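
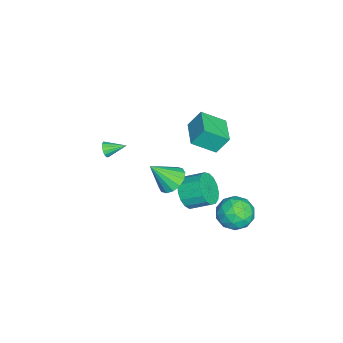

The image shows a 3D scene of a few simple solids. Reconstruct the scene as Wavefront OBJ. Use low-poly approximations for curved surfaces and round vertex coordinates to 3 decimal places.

v 0.062 0.379 1.448
v -0.133 1.096 2.563
v -0.314 1.751 0.499
v -0.509 2.469 1.614
v 1.789 0.851 1.446
v 1.594 1.569 2.561
v 1.413 2.224 0.497
v 1.218 2.941 1.612
v 3.423 0.084 -0.445
v 4.033 -0.409 -0.999
v 3.777 -1.084 0.985
v 4.311 -0.059 -0.781
v 4.351 0.33 -0.474
v 4.143 0.652 -0.158
v 3.741 0.823 0.08
v 3.255 0.795 0.178
v 2.814 0.578 0.109
v 2.536 0.228 -0.108
v 2.496 -0.161 -0.416
v 2.704 -0.483 -0.731
v 3.105 -0.654 -0.97
v 3.592 -0.626 -1.068
v -0.04 -4.401 -1.766
v 0.241 -4.21 -2.199
v -0.16 -3.199 -1.314
v -0.031 -4.207 -2.281
v -0.306 -4.255 -2.225
v -0.51 -4.343 -2.046
v -0.587 -4.446 -1.792
v -0.518 -4.537 -1.531
v -0.321 -4.592 -1.334
v -0.048 -4.595 -1.252
v 0.227 -4.547 -1.308
v 0.43 -4.459 -1.487
v 0.508 -4.356 -1.74
v 0.439 -4.265 -2.001
v 2.638 0.812 -2.299
v 3.651 0.605 -1.987
v 3.695 1.84 -1.309
v 2.682 2.048 -1.621
v 3.708 0.85 -2.438
v 3.753 2.086 -1.761
v 3.52 1.087 -2.858
v 3.565 2.323 -2.18
v 3.13 1.261 -3.149
v 3.175 2.496 -2.471
v 2.627 1.332 -3.246
v 2.672 2.567 -2.568
v 2.127 1.284 -3.125
v 2.171 2.519 -2.448
v 1.744 1.128 -2.816
v 1.788 2.363 -2.138
v 1.565 0.899 -2.388
v 1.609 2.135 -1.71
v 1.632 0.651 -1.939
v 1.677 1.887 -1.262
v 1.93 0.44 -1.573
v 1.974 1.676 -0.896
v 2.39 0.314 -1.373
v 2.434 1.549 -0.696
v 2.906 0.302 -1.386
v 2.951 1.538 -0.708
v 3.361 0.407 -1.607
v 3.406 1.643 -0.929
v 3.208 4.6 -2.862
v 4.357 4.595 -2.658
v 3.123 2.765 -2.422
v 4.272 2.76 -2.218
v 3.554 3.337 -1.501
v 3.607 4.471 -1.773
v 3.873 2.889 -3.307
v 3.926 4.023 -3.579
v 4.768 3.538 -2.933
v 4.571 3.815 -1.816
v 2.909 3.545 -3.264
v 2.712 3.822 -2.147
v 3.79 4.758 -2.799
v 3.69 2.602 -2.281
v 3.268 2.941 -1.86
v 3.943 2.938 -1.74
v 3.349 4.685 -2.278
v 4.025 4.683 -2.158
v 3.552 3.944 -1.478
v 3.455 2.677 -2.922
v 4.131 2.675 -2.802
v 3.537 4.422 -3.34
v 4.212 4.419 -3.22
v 3.928 3.416 -3.602
v 4.707 4.134 -2.84
v 4.657 3.056 -2.582
v 4.423 3.131 -3.222
v 4.454 3.798 -3.382
v 4.591 4.297 -2.184
v 4.541 3.219 -1.925
v 4.119 3.558 -1.504
v 4.15 4.224 -1.664
v 4.833 3.676 -2.346
v 2.939 4.141 -3.155
v 2.889 3.063 -2.896
v 3.33 3.136 -3.416
v 3.361 3.802 -3.576
v 2.823 4.304 -2.498
v 2.773 3.226 -2.24
v 3.026 3.562 -1.698
v 3.057 4.229 -1.858
v 2.647 3.684 -2.734
f 2 4 1
f 5 2 1
f 1 4 3
f 3 5 1
f 2 8 4
f 6 2 5
f 6 8 2
f 4 8 3
f 7 5 3
f 3 8 7
f 7 6 5
f 8 6 7
f 10 9 12
f 10 12 11
f 12 9 13
f 12 13 11
f 13 9 14
f 13 14 11
f 14 9 15
f 14 15 11
f 15 9 16
f 15 16 11
f 16 9 17
f 16 17 11
f 17 9 18
f 17 18 11
f 18 9 19
f 18 19 11
f 19 9 20
f 19 20 11
f 20 9 21
f 20 21 11
f 21 9 22
f 21 22 11
f 22 9 10
f 22 10 11
f 24 23 26
f 24 26 25
f 26 23 27
f 26 27 25
f 27 23 28
f 27 28 25
f 28 23 29
f 28 29 25
f 29 23 30
f 29 30 25
f 30 23 31
f 30 31 25
f 31 23 32
f 31 32 25
f 32 23 33
f 32 33 25
f 33 23 34
f 33 34 25
f 34 23 35
f 34 35 25
f 35 23 36
f 35 36 25
f 36 23 24
f 36 24 25
f 38 37 41
f 38 41 39
f 39 41 42
f 39 42 40
f 41 37 43
f 41 43 42
f 42 43 44
f 42 44 40
f 43 37 45
f 43 45 44
f 44 45 46
f 44 46 40
f 45 37 47
f 45 47 46
f 46 47 48
f 46 48 40
f 47 37 49
f 47 49 48
f 48 49 50
f 48 50 40
f 49 37 51
f 49 51 50
f 50 51 52
f 50 52 40
f 51 37 53
f 51 53 52
f 52 53 54
f 52 54 40
f 53 37 55
f 53 55 54
f 54 55 56
f 54 56 40
f 55 37 57
f 55 57 56
f 56 57 58
f 56 58 40
f 57 37 59
f 57 59 58
f 58 59 60
f 58 60 40
f 59 37 61
f 59 61 60
f 60 61 62
f 60 62 40
f 61 37 63
f 61 63 62
f 62 63 64
f 62 64 40
f 63 37 38
f 63 38 64
f 64 38 39
f 64 39 40
f 65 102 81
f 102 76 105
f 81 105 70
f 102 105 81
f 65 81 77
f 81 70 82
f 77 82 66
f 81 82 77
f 65 77 86
f 77 66 87
f 86 87 72
f 77 87 86
f 65 86 98
f 86 72 101
f 98 101 75
f 86 101 98
f 65 98 102
f 98 75 106
f 102 106 76
f 98 106 102
f 66 82 93
f 82 70 96
f 93 96 74
f 82 96 93
f 70 105 83
f 105 76 104
f 83 104 69
f 105 104 83
f 76 106 103
f 106 75 99
f 103 99 67
f 106 99 103
f 75 101 100
f 101 72 88
f 100 88 71
f 101 88 100
f 72 87 92
f 87 66 89
f 92 89 73
f 87 89 92
f 68 94 80
f 94 74 95
f 80 95 69
f 94 95 80
f 68 80 78
f 80 69 79
f 78 79 67
f 80 79 78
f 68 78 85
f 78 67 84
f 85 84 71
f 78 84 85
f 68 85 90
f 85 71 91
f 90 91 73
f 85 91 90
f 68 90 94
f 90 73 97
f 94 97 74
f 90 97 94
f 69 95 83
f 95 74 96
f 83 96 70
f 95 96 83
f 67 79 103
f 79 69 104
f 103 104 76
f 79 104 103
f 71 84 100
f 84 67 99
f 100 99 75
f 84 99 100
f 73 91 92
f 91 71 88
f 92 88 72
f 91 88 92
f 74 97 93
f 97 73 89
f 93 89 66
f 97 89 93



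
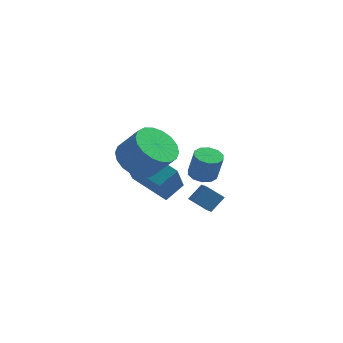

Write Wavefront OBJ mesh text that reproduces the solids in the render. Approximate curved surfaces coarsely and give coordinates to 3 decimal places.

v 2.635 -2.956 -0.296
v 3.059 -3.391 -0.462
v 3.348 -3.58 0.77
v 2.925 -3.144 0.936
v 3.239 -3.046 -0.452
v 3.528 -3.235 0.781
v 3.189 -2.666 -0.382
v 3.478 -2.855 0.851
v 2.927 -2.397 -0.279
v 3.216 -2.586 0.954
v 2.553 -2.341 -0.183
v 2.843 -2.53 1.05
v 2.212 -2.52 -0.13
v 2.501 -2.709 1.102
v 2.032 -2.865 -0.141
v 2.321 -3.054 1.092
v 2.082 -3.245 -0.211
v 2.371 -3.434 1.022
v 2.344 -3.514 -0.314
v 2.633 -3.703 0.919
v 2.717 -3.57 -0.41
v 3.007 -3.759 0.823
v -0.213 -2.329 -0.094
v 0.469 -1.582 -0.441
v 1.395 -1.883 0.726
v 0.713 -2.631 1.074
v 0.183 -1.337 -0.151
v 1.108 -1.638 1.017
v -0.182 -1.288 0.151
v 0.743 -1.59 1.319
v -0.553 -1.446 0.405
v 0.372 -1.747 1.572
v -0.857 -1.778 0.559
v 0.069 -2.08 1.727
v -1.033 -2.22 0.585
v -0.107 -2.522 1.752
v -1.047 -2.683 0.476
v -0.121 -2.985 1.643
v -0.895 -3.077 0.254
v 0.031 -3.378 1.421
v -0.608 -3.322 -0.037
v 0.317 -3.623 1.131
v -0.243 -3.37 -0.339
v 0.682 -3.672 0.829
v 0.128 -3.213 -0.592
v 1.053 -3.514 0.575
v 0.431 -2.88 -0.747
v 1.357 -3.182 0.421
v 0.607 -2.438 -0.772
v 1.533 -2.74 0.395
v 0.621 -1.975 -0.663
v 1.547 -2.277 0.504
v 3.161 -3.929 -1.904
v 2.41 -3.92 -1.339
v 2.803 -2.964 -2.394
v 2.052 -2.955 -1.829
v 3.628 -3.445 -1.291
v 2.877 -3.436 -0.726
v 3.27 -2.48 -1.781
v 2.519 -2.471 -1.216
v 0.319 1.481 -4.683
v 0.252 0.253 -3.08
v -1.384 2.449 -4.013
v -1.452 1.221 -2.411
v 0.972 2.219 -4.089
v 0.904 0.991 -2.487
v -0.732 3.187 -3.42
v -0.799 1.959 -1.817
f 2 1 5
f 2 5 3
f 3 5 6
f 3 6 4
f 5 1 7
f 5 7 6
f 6 7 8
f 6 8 4
f 7 1 9
f 7 9 8
f 8 9 10
f 8 10 4
f 9 1 11
f 9 11 10
f 10 11 12
f 10 12 4
f 11 1 13
f 11 13 12
f 12 13 14
f 12 14 4
f 13 1 15
f 13 15 14
f 14 15 16
f 14 16 4
f 15 1 17
f 15 17 16
f 16 17 18
f 16 18 4
f 17 1 19
f 17 19 18
f 18 19 20
f 18 20 4
f 19 1 21
f 19 21 20
f 20 21 22
f 20 22 4
f 21 1 2
f 21 2 22
f 22 2 3
f 22 3 4
f 24 23 27
f 24 27 25
f 25 27 28
f 25 28 26
f 27 23 29
f 27 29 28
f 28 29 30
f 28 30 26
f 29 23 31
f 29 31 30
f 30 31 32
f 30 32 26
f 31 23 33
f 31 33 32
f 32 33 34
f 32 34 26
f 33 23 35
f 33 35 34
f 34 35 36
f 34 36 26
f 35 23 37
f 35 37 36
f 36 37 38
f 36 38 26
f 37 23 39
f 37 39 38
f 38 39 40
f 38 40 26
f 39 23 41
f 39 41 40
f 40 41 42
f 40 42 26
f 41 23 43
f 41 43 42
f 42 43 44
f 42 44 26
f 43 23 45
f 43 45 44
f 44 45 46
f 44 46 26
f 45 23 47
f 45 47 46
f 46 47 48
f 46 48 26
f 47 23 49
f 47 49 48
f 48 49 50
f 48 50 26
f 49 23 51
f 49 51 50
f 50 51 52
f 50 52 26
f 51 23 24
f 51 24 52
f 52 24 25
f 52 25 26
f 54 56 53
f 57 54 53
f 53 56 55
f 55 57 53
f 54 60 56
f 58 54 57
f 58 60 54
f 56 60 55
f 59 57 55
f 55 60 59
f 59 58 57
f 60 58 59
f 62 64 61
f 65 62 61
f 61 64 63
f 63 65 61
f 62 68 64
f 66 62 65
f 66 68 62
f 64 68 63
f 67 65 63
f 63 68 67
f 67 66 65
f 68 66 67



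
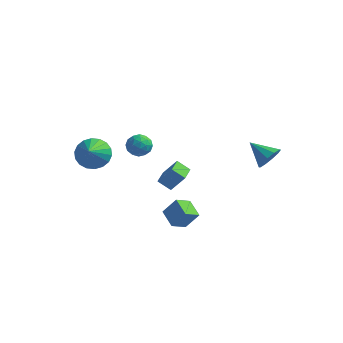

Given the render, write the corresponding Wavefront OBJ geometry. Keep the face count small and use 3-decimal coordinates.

v -1.753 0.114 -2.183
v -0.977 0.268 -1.077
v -1.887 1.184 -2.239
v -1.111 1.339 -1.132
v -0.989 0.181 -2.728
v -0.213 0.336 -1.621
v -1.123 1.252 -2.783
v -0.347 1.406 -1.677
v 0.687 -1.728 -3.949
v 0.218 -2.54 -3.413
v -0.161 -0.986 -3.567
v -0.63 -1.798 -3.031
v 1.37 -1.462 -2.949
v 0.901 -2.274 -2.413
v 0.522 -0.72 -2.567
v 0.053 -1.532 -2.031
v 3.496 3.582 -1.12
v 3.884 4.253 -0.725
v 2.164 3.918 -0.38
v 3.673 4.432 -1.187
v 3.394 4.286 -1.622
v 3.153 3.871 -1.866
v 3.044 3.346 -1.825
v 3.107 2.911 -1.515
v 3.319 2.733 -1.054
v 3.598 2.879 -0.618
v 3.838 3.294 -0.374
v 3.947 3.819 -0.415
v -2.945 1.285 0.464
v -2.534 1.258 -0.209
v -3.866 0.582 -0.071
v -3.455 0.555 -0.744
v -3.194 0.171 -0.106
v -2.625 0.605 0.224
v -3.775 1.235 -0.504
v -3.206 1.669 -0.174
v -3.047 1.227 -0.807
v -2.688 0.569 -0.561
v -3.712 1.271 0.281
v -3.353 0.613 0.527
v -2.659 1.333 0.174
v -3.741 0.507 -0.454
v -3.588 0.281 -0.08
v -3.347 0.265 -0.475
v -2.712 0.949 0.429
v -2.471 0.933 0.034
v -2.859 0.294 0.094
v -3.929 0.907 -0.314
v -3.688 0.891 -0.709
v -3.053 1.575 0.195
v -2.812 1.559 -0.2
v -3.541 1.546 -0.374
v -2.718 1.299 -0.572
v -3.26 0.886 -0.887
v -3.448 1.286 -0.746
v -3.113 1.541 -0.552
v -2.507 0.912 -0.428
v -3.049 0.499 -0.742
v -2.896 0.273 -0.368
v -2.561 0.529 -0.173
v -2.809 0.894 -0.779
v -3.351 1.341 0.462
v -3.893 0.928 0.148
v -3.839 1.311 -0.107
v -3.504 1.567 0.088
v -3.14 0.954 0.607
v -3.682 0.541 0.292
v -3.287 0.299 0.272
v -2.952 0.554 0.466
v -3.591 0.946 0.499
v -4.169 -2.875 1.431
v -3.672 -2.209 2.004
v -3.651 -4.465 2.829
v -4.088 -2.195 2.173
v -4.52 -2.317 2.196
v -4.883 -2.549 2.066
v -5.104 -2.845 1.811
v -5.14 -3.148 1.48
v -4.984 -3.396 1.14
v -4.666 -3.541 0.857
v -4.25 -3.555 0.688
v -3.817 -3.433 0.666
v -3.455 -3.201 0.795
v -3.234 -2.905 1.051
v -3.198 -2.602 1.381
v -3.354 -2.354 1.722
f 2 4 1
f 5 2 1
f 1 4 3
f 3 5 1
f 2 8 4
f 6 2 5
f 6 8 2
f 4 8 3
f 7 5 3
f 3 8 7
f 7 6 5
f 8 6 7
f 10 12 9
f 13 10 9
f 9 12 11
f 11 13 9
f 10 16 12
f 14 10 13
f 14 16 10
f 12 16 11
f 15 13 11
f 11 16 15
f 15 14 13
f 16 14 15
f 18 17 20
f 18 20 19
f 20 17 21
f 20 21 19
f 21 17 22
f 21 22 19
f 22 17 23
f 22 23 19
f 23 17 24
f 23 24 19
f 24 17 25
f 24 25 19
f 25 17 26
f 25 26 19
f 26 17 27
f 26 27 19
f 27 17 28
f 27 28 19
f 28 17 18
f 28 18 19
f 29 66 45
f 66 40 69
f 45 69 34
f 66 69 45
f 29 45 41
f 45 34 46
f 41 46 30
f 45 46 41
f 29 41 50
f 41 30 51
f 50 51 36
f 41 51 50
f 29 50 62
f 50 36 65
f 62 65 39
f 50 65 62
f 29 62 66
f 62 39 70
f 66 70 40
f 62 70 66
f 30 46 57
f 46 34 60
f 57 60 38
f 46 60 57
f 34 69 47
f 69 40 68
f 47 68 33
f 69 68 47
f 40 70 67
f 70 39 63
f 67 63 31
f 70 63 67
f 39 65 64
f 65 36 52
f 64 52 35
f 65 52 64
f 36 51 56
f 51 30 53
f 56 53 37
f 51 53 56
f 32 58 44
f 58 38 59
f 44 59 33
f 58 59 44
f 32 44 42
f 44 33 43
f 42 43 31
f 44 43 42
f 32 42 49
f 42 31 48
f 49 48 35
f 42 48 49
f 32 49 54
f 49 35 55
f 54 55 37
f 49 55 54
f 32 54 58
f 54 37 61
f 58 61 38
f 54 61 58
f 33 59 47
f 59 38 60
f 47 60 34
f 59 60 47
f 31 43 67
f 43 33 68
f 67 68 40
f 43 68 67
f 35 48 64
f 48 31 63
f 64 63 39
f 48 63 64
f 37 55 56
f 55 35 52
f 56 52 36
f 55 52 56
f 38 61 57
f 61 37 53
f 57 53 30
f 61 53 57
f 72 71 74
f 72 74 73
f 74 71 75
f 74 75 73
f 75 71 76
f 75 76 73
f 76 71 77
f 76 77 73
f 77 71 78
f 77 78 73
f 78 71 79
f 78 79 73
f 79 71 80
f 79 80 73
f 80 71 81
f 80 81 73
f 81 71 82
f 81 82 73
f 82 71 83
f 82 83 73
f 83 71 84
f 83 84 73
f 84 71 85
f 84 85 73
f 85 71 86
f 85 86 73
f 86 71 72
f 86 72 73



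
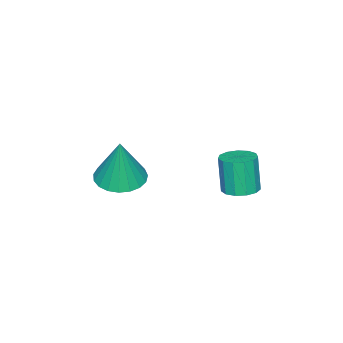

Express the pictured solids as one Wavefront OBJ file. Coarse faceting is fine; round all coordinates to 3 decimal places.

v -3.053 1.078 1.712
v -2.591 0.541 1.68
v -2.784 0.284 3.196
v -3.247 0.822 3.228
v -2.377 0.869 1.763
v -2.57 0.612 3.279
v -2.378 1.263 1.829
v -2.571 1.007 3.346
v -2.593 1.599 1.859
v -2.787 1.342 3.375
v -2.955 1.769 1.841
v -3.148 1.513 3.358
v -3.348 1.72 1.783
v -3.541 1.464 3.299
v -3.647 1.468 1.702
v -3.84 1.211 3.218
v -3.758 1.091 1.624
v -3.951 0.835 3.14
v -3.645 0.711 1.574
v -3.838 0.454 3.09
v -3.344 0.447 1.568
v -3.538 0.19 3.084
v -2.951 0.384 1.607
v -3.145 0.127 3.124
v -1.788 -3.227 1.505
v -0.82 -3.113 1.332
v -1.452 -2.993 3.535
v -0.957 -2.725 1.31
v -1.238 -2.424 1.322
v -1.613 -2.262 1.366
v -2.02 -2.267 1.433
v -2.386 -2.437 1.514
v -2.648 -2.744 1.592
v -2.762 -3.135 1.656
v -2.708 -3.541 1.694
v -2.494 -3.893 1.699
v -2.159 -4.13 1.67
v -1.759 -4.21 1.614
v -1.364 -4.121 1.538
v -1.043 -3.877 1.457
v -0.85 -3.52 1.384
f 2 1 5
f 2 5 3
f 3 5 6
f 3 6 4
f 5 1 7
f 5 7 6
f 6 7 8
f 6 8 4
f 7 1 9
f 7 9 8
f 8 9 10
f 8 10 4
f 9 1 11
f 9 11 10
f 10 11 12
f 10 12 4
f 11 1 13
f 11 13 12
f 12 13 14
f 12 14 4
f 13 1 15
f 13 15 14
f 14 15 16
f 14 16 4
f 15 1 17
f 15 17 16
f 16 17 18
f 16 18 4
f 17 1 19
f 17 19 18
f 18 19 20
f 18 20 4
f 19 1 21
f 19 21 20
f 20 21 22
f 20 22 4
f 21 1 23
f 21 23 22
f 22 23 24
f 22 24 4
f 23 1 2
f 23 2 24
f 24 2 3
f 24 3 4
f 26 25 28
f 26 28 27
f 28 25 29
f 28 29 27
f 29 25 30
f 29 30 27
f 30 25 31
f 30 31 27
f 31 25 32
f 31 32 27
f 32 25 33
f 32 33 27
f 33 25 34
f 33 34 27
f 34 25 35
f 34 35 27
f 35 25 36
f 35 36 27
f 36 25 37
f 36 37 27
f 37 25 38
f 37 38 27
f 38 25 39
f 38 39 27
f 39 25 40
f 39 40 27
f 40 25 41
f 40 41 27
f 41 25 26
f 41 26 27



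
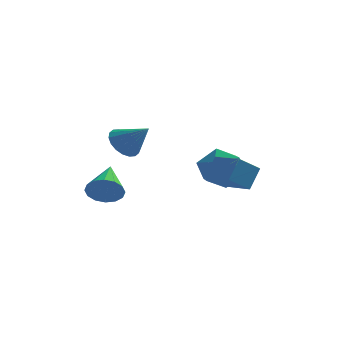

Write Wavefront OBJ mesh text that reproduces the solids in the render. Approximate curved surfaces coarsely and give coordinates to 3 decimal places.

v -2.25 -0.619 -2.223
v -1.722 -0.897 -2.91
v -1.09 -1.101 -1.137
v -1.609 -0.512 -2.86
v -1.623 -0.147 -2.683
v -1.761 0.124 -2.416
v -1.996 0.247 -2.11
v -2.281 0.199 -1.826
v -2.56 -0.01 -1.621
v -2.778 -0.341 -1.535
v -2.891 -0.727 -1.586
v -2.877 -1.091 -1.762
v -2.739 -1.362 -2.03
v -2.504 -1.486 -2.336
v -2.219 -1.438 -2.619
v -1.94 -1.228 -2.824
v 2.649 0.299 -3.164
v 3.174 -0.456 -3.95
v 0.986 -0.724 -3.29
v 1.511 -1.479 -4.076
v 1.859 -1.474 -2.918
v 2.887 -0.841 -2.84
v 1.273 -0.339 -4.4
v 2.301 0.294 -4.322
v 2.323 -0.85 -4.713
v 2.685 -1.552 -3.797
v 1.475 0.372 -3.443
v 1.837 -0.33 -2.527
v 2.39 -1.874 -4.227
v 1.526 -2.519 -3.448
v 2.782 -1.194 -3.228
v 1.918 -1.84 -2.45
v 3.502 -2.98 -3.91
v 2.638 -3.626 -3.132
v 3.894 -2.301 -2.912
v 3.03 -2.946 -2.133
v -2.515 -4.838 -3.531
v -2.053 -5.123 -2.851
v -2.525 -3.042 -2.769
v -1.746 -4.993 -3.154
v -1.646 -4.821 -3.558
v -1.778 -4.654 -3.955
v -2.108 -4.536 -4.238
v -2.547 -4.498 -4.331
v -2.978 -4.552 -4.21
v -3.284 -4.682 -3.907
v -3.385 -4.854 -3.503
v -3.252 -5.022 -3.106
v -2.922 -5.14 -2.823
v -2.483 -5.177 -2.73
f 2 1 4
f 2 4 3
f 4 1 5
f 4 5 3
f 5 1 6
f 5 6 3
f 6 1 7
f 6 7 3
f 7 1 8
f 7 8 3
f 8 1 9
f 8 9 3
f 9 1 10
f 9 10 3
f 10 1 11
f 10 11 3
f 11 1 12
f 11 12 3
f 12 1 13
f 12 13 3
f 13 1 14
f 13 14 3
f 14 1 15
f 14 15 3
f 15 1 16
f 15 16 3
f 16 1 2
f 16 2 3
f 17 28 22
f 17 22 18
f 17 18 24
f 17 24 27
f 17 27 28
f 18 22 26
f 22 28 21
f 28 27 19
f 27 24 23
f 24 18 25
f 20 26 21
f 20 21 19
f 20 19 23
f 20 23 25
f 20 25 26
f 21 26 22
f 19 21 28
f 23 19 27
f 25 23 24
f 26 25 18
f 30 32 29
f 33 30 29
f 29 32 31
f 31 33 29
f 30 36 32
f 34 30 33
f 34 36 30
f 32 36 31
f 35 33 31
f 31 36 35
f 35 34 33
f 36 34 35
f 38 37 40
f 38 40 39
f 40 37 41
f 40 41 39
f 41 37 42
f 41 42 39
f 42 37 43
f 42 43 39
f 43 37 44
f 43 44 39
f 44 37 45
f 44 45 39
f 45 37 46
f 45 46 39
f 46 37 47
f 46 47 39
f 47 37 48
f 47 48 39
f 48 37 49
f 48 49 39
f 49 37 50
f 49 50 39
f 50 37 38
f 50 38 39



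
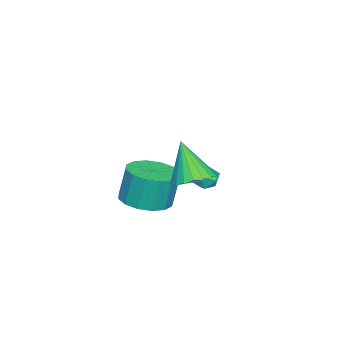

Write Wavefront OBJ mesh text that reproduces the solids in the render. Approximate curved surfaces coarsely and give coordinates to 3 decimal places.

v -0.986 1.302 -1.59
v 0.063 1.426 -1.496
v -0.106 1.681 0.044
v -1.154 1.558 -0.05
v -0.13 1.928 -1.6
v -0.299 2.184 -0.06
v -0.553 2.263 -1.702
v -0.721 2.519 -0.162
v -1.091 2.341 -1.774
v -1.26 2.596 -0.234
v -1.602 2.14 -1.796
v -1.77 2.396 -0.256
v -1.947 1.715 -1.763
v -2.115 1.97 -0.224
v -2.034 1.179 -1.684
v -2.203 1.434 -0.144
v -1.841 0.676 -1.58
v -2.01 0.932 -0.04
v -1.419 0.341 -1.478
v -1.587 0.597 0.062
v -0.88 0.264 -1.406
v -1.049 0.519 0.134
v -0.37 0.464 -1.384
v -0.538 0.72 0.156
v -0.025 0.89 -1.416
v -0.193 1.145 0.123
v -3.051 3.408 -1.172
v -2.726 2.905 -0.942
v -3.814 2.775 -1.478
v -3.489 2.272 -1.248
v -3.739 2.704 -0.845
v -3.267 3.095 -0.656
v -3.273 2.585 -1.764
v -2.801 2.976 -1.575
v -2.863 2.397 -1.308
v -3.151 2.47 -0.74
v -3.389 3.21 -1.68
v -3.677 3.283 -1.112
v 1.546 4.253 1.394
v 2.072 4.825 1.784
v 1.094 3.567 3.006
v 1.759 5.006 1.773
v 1.409 5.057 1.697
v 1.083 4.968 1.568
v 0.837 4.756 1.408
v 0.714 4.457 1.247
v 0.734 4.122 1.11
v 0.895 3.811 1.023
v 1.169 3.575 1
v 1.508 3.457 1.044
v 1.854 3.476 1.15
v 2.146 3.63 1.297
v 2.335 3.891 1.461
v 2.387 4.215 1.614
v 2.294 4.545 1.728
f 2 1 5
f 2 5 3
f 3 5 6
f 3 6 4
f 5 1 7
f 5 7 6
f 6 7 8
f 6 8 4
f 7 1 9
f 7 9 8
f 8 9 10
f 8 10 4
f 9 1 11
f 9 11 10
f 10 11 12
f 10 12 4
f 11 1 13
f 11 13 12
f 12 13 14
f 12 14 4
f 13 1 15
f 13 15 14
f 14 15 16
f 14 16 4
f 15 1 17
f 15 17 16
f 16 17 18
f 16 18 4
f 17 1 19
f 17 19 18
f 18 19 20
f 18 20 4
f 19 1 21
f 19 21 20
f 20 21 22
f 20 22 4
f 21 1 23
f 21 23 22
f 22 23 24
f 22 24 4
f 23 1 25
f 23 25 24
f 24 25 26
f 24 26 4
f 25 1 2
f 25 2 26
f 26 2 3
f 26 3 4
f 27 38 32
f 27 32 28
f 27 28 34
f 27 34 37
f 27 37 38
f 28 32 36
f 32 38 31
f 38 37 29
f 37 34 33
f 34 28 35
f 30 36 31
f 30 31 29
f 30 29 33
f 30 33 35
f 30 35 36
f 31 36 32
f 29 31 38
f 33 29 37
f 35 33 34
f 36 35 28
f 40 39 42
f 40 42 41
f 42 39 43
f 42 43 41
f 43 39 44
f 43 44 41
f 44 39 45
f 44 45 41
f 45 39 46
f 45 46 41
f 46 39 47
f 46 47 41
f 47 39 48
f 47 48 41
f 48 39 49
f 48 49 41
f 49 39 50
f 49 50 41
f 50 39 51
f 50 51 41
f 51 39 52
f 51 52 41
f 52 39 53
f 52 53 41
f 53 39 54
f 53 54 41
f 54 39 55
f 54 55 41
f 55 39 40
f 55 40 41



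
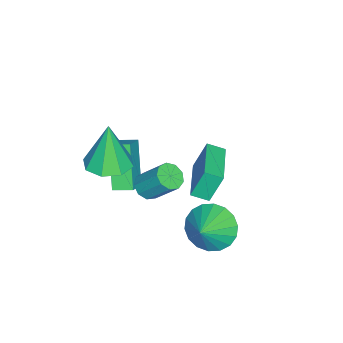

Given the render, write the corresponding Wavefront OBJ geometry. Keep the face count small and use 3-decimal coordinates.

v -1.617 0.012 -2.271
v -1.973 0.477 -0.879
v -1.825 0.757 -2.573
v -2.181 1.222 -1.181
v 0.421 0.698 -1.979
v 0.065 1.163 -0.587
v 0.213 1.443 -2.281
v -0.143 1.908 -0.889
v 2.594 -0.237 0.481
v 2.982 -0.638 0.774
v 3.113 0.376 1.991
v 2.726 0.777 1.699
v 3.209 -0.369 0.525
v 3.34 0.646 1.742
v 3.148 -0.038 0.256
v 3.279 0.976 1.473
v 2.828 0.199 0.092
v 2.959 1.214 1.309
v 2.399 0.233 0.111
v 2.53 1.248 1.328
v 2.061 0.046 0.302
v 2.192 1.061 1.52
v 1.973 -0.273 0.578
v 2.104 0.742 1.795
v 2.176 -0.576 0.809
v 2.307 0.439 2.026
v 2.574 -0.72 0.886
v 2.705 0.295 2.103
v 1.059 -2.079 -1.77
v -0.084 -2.677 -0.037
v 0.886 -1.244 -1.595
v -0.256 -1.842 0.138
v 2.016 -2.018 -1.118
v 0.874 -2.616 0.615
v 1.844 -1.183 -0.943
v 0.701 -1.781 0.79
v 2.228 -2.047 0.936
v 3.227 -1.899 1.083
v 1.932 -2.133 3.044
v 2.826 -1.229 1.054
v 2.076 -1.038 0.956
v 1.414 -1.438 0.847
v 1.229 -2.194 0.79
v 1.63 -2.864 0.818
v 2.38 -3.055 0.916
v 3.042 -2.655 1.025
v 2.768 2.492 -0.971
v 3.318 3.086 -1.701
v 3.912 2.468 -0.129
v 3.116 3.424 -1.417
v 2.846 3.577 -1.044
v 2.56 3.515 -0.657
v 2.315 3.251 -0.333
v 2.16 2.836 -0.134
v 2.126 2.354 -0.101
v 2.218 1.898 -0.241
v 2.42 1.561 -0.524
v 2.691 1.408 -0.897
v 2.977 1.469 -1.284
v 3.221 1.734 -1.609
v 3.376 2.148 -1.807
v 3.411 2.631 -1.84
f 2 4 1
f 5 2 1
f 1 4 3
f 3 5 1
f 2 8 4
f 6 2 5
f 6 8 2
f 4 8 3
f 7 5 3
f 3 8 7
f 7 6 5
f 8 6 7
f 10 9 13
f 10 13 11
f 11 13 14
f 11 14 12
f 13 9 15
f 13 15 14
f 14 15 16
f 14 16 12
f 15 9 17
f 15 17 16
f 16 17 18
f 16 18 12
f 17 9 19
f 17 19 18
f 18 19 20
f 18 20 12
f 19 9 21
f 19 21 20
f 20 21 22
f 20 22 12
f 21 9 23
f 21 23 22
f 22 23 24
f 22 24 12
f 23 9 25
f 23 25 24
f 24 25 26
f 24 26 12
f 25 9 27
f 25 27 26
f 26 27 28
f 26 28 12
f 27 9 10
f 27 10 28
f 28 10 11
f 28 11 12
f 30 32 29
f 33 30 29
f 29 32 31
f 31 33 29
f 30 36 32
f 34 30 33
f 34 36 30
f 32 36 31
f 35 33 31
f 31 36 35
f 35 34 33
f 36 34 35
f 38 37 40
f 38 40 39
f 40 37 41
f 40 41 39
f 41 37 42
f 41 42 39
f 42 37 43
f 42 43 39
f 43 37 44
f 43 44 39
f 44 37 45
f 44 45 39
f 45 37 46
f 45 46 39
f 46 37 38
f 46 38 39
f 48 47 50
f 48 50 49
f 50 47 51
f 50 51 49
f 51 47 52
f 51 52 49
f 52 47 53
f 52 53 49
f 53 47 54
f 53 54 49
f 54 47 55
f 54 55 49
f 55 47 56
f 55 56 49
f 56 47 57
f 56 57 49
f 57 47 58
f 57 58 49
f 58 47 59
f 58 59 49
f 59 47 60
f 59 60 49
f 60 47 61
f 60 61 49
f 61 47 62
f 61 62 49
f 62 47 48
f 62 48 49



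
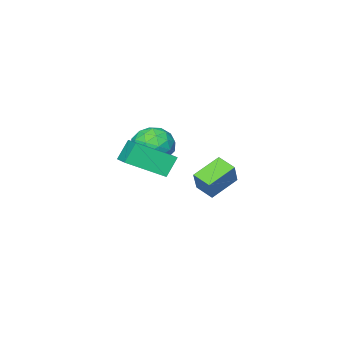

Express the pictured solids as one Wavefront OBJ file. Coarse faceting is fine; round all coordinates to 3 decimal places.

v 2.251 -0.237 0.846
v 1.568 -0.257 1.892
v 2.944 1.193 1.325
v 2.261 1.173 2.371
v 3.819 -1.333 1.849
v 3.136 -1.353 2.895
v 4.512 0.097 2.328
v 3.829 0.077 3.374
v -3.348 -2.099 -1.244
v -2.657 -1.541 0.025
v -3.476 -1.075 -1.625
v -2.784 -0.517 -0.356
v -1.796 -2.203 -2.044
v -1.104 -1.645 -0.775
v -1.923 -1.179 -2.425
v -1.232 -0.621 -1.156
v 0.002 -1.689 1.729
v 0.869 -1.2 1.14
v 1.151 -3.06 2.28
v 2.018 -2.571 1.691
v 1.597 -2.055 2.637
v 0.888 -1.208 2.297
v 1.132 -3.052 1.123
v 0.423 -2.205 0.783
v 1.568 -2.042 0.766
v 1.855 -1.426 1.702
v 0.165 -2.834 1.718
v 0.452 -2.218 2.654
v 0.335 -1.324 1.386
v 1.685 -2.936 2.034
v 1.438 -2.633 2.59
v 1.947 -2.345 2.244
v 0.346 -1.329 2.066
v 0.855 -1.041 1.72
v 1.283 -1.544 2.6
v 1.165 -3.219 1.7
v 1.674 -2.931 1.354
v 0.073 -1.915 1.176
v 0.582 -1.627 0.83
v 0.737 -2.716 0.82
v 1.255 -1.532 0.82
v 1.93 -2.338 1.144
v 1.41 -2.621 0.81
v 0.993 -2.122 0.61
v 1.424 -1.169 1.37
v 2.099 -1.975 1.694
v 1.852 -1.672 2.25
v 1.435 -1.174 2.05
v 1.835 -1.664 1.15
v -0.079 -2.285 1.726
v 0.596 -3.091 2.05
v 0.585 -3.086 1.37
v 0.168 -2.588 1.17
v 0.09 -1.922 2.276
v 0.765 -2.728 2.6
v 1.027 -2.138 2.81
v 0.61 -1.639 2.61
v 0.185 -2.596 2.27
f 2 4 1
f 5 2 1
f 1 4 3
f 3 5 1
f 2 8 4
f 6 2 5
f 6 8 2
f 4 8 3
f 7 5 3
f 3 8 7
f 7 6 5
f 8 6 7
f 10 12 9
f 13 10 9
f 9 12 11
f 11 13 9
f 10 16 12
f 14 10 13
f 14 16 10
f 12 16 11
f 15 13 11
f 11 16 15
f 15 14 13
f 16 14 15
f 17 54 33
f 54 28 57
f 33 57 22
f 54 57 33
f 17 33 29
f 33 22 34
f 29 34 18
f 33 34 29
f 17 29 38
f 29 18 39
f 38 39 24
f 29 39 38
f 17 38 50
f 38 24 53
f 50 53 27
f 38 53 50
f 17 50 54
f 50 27 58
f 54 58 28
f 50 58 54
f 18 34 45
f 34 22 48
f 45 48 26
f 34 48 45
f 22 57 35
f 57 28 56
f 35 56 21
f 57 56 35
f 28 58 55
f 58 27 51
f 55 51 19
f 58 51 55
f 27 53 52
f 53 24 40
f 52 40 23
f 53 40 52
f 24 39 44
f 39 18 41
f 44 41 25
f 39 41 44
f 20 46 32
f 46 26 47
f 32 47 21
f 46 47 32
f 20 32 30
f 32 21 31
f 30 31 19
f 32 31 30
f 20 30 37
f 30 19 36
f 37 36 23
f 30 36 37
f 20 37 42
f 37 23 43
f 42 43 25
f 37 43 42
f 20 42 46
f 42 25 49
f 46 49 26
f 42 49 46
f 21 47 35
f 47 26 48
f 35 48 22
f 47 48 35
f 19 31 55
f 31 21 56
f 55 56 28
f 31 56 55
f 23 36 52
f 36 19 51
f 52 51 27
f 36 51 52
f 25 43 44
f 43 23 40
f 44 40 24
f 43 40 44
f 26 49 45
f 49 25 41
f 45 41 18
f 49 41 45



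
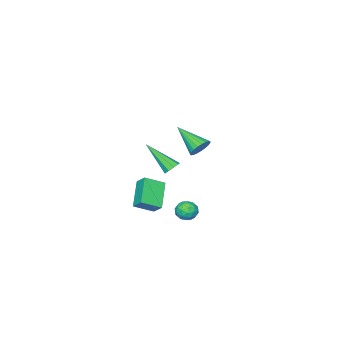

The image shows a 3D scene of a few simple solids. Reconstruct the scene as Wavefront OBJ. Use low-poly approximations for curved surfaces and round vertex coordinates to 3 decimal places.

v -3.572 -2.405 1.279
v -2.89 -2.259 1.493
v -3.528 -4.135 2.321
v -3.054 -2.13 1.713
v -3.307 -2.049 1.859
v -3.607 -2.029 1.904
v -3.9 -2.075 1.841
v -4.137 -2.177 1.681
v -4.276 -2.319 1.452
v -4.294 -2.476 1.192
v -4.186 -2.62 0.948
v -3.973 -2.728 0.761
v -3.69 -2.779 0.663
v -3.387 -2.766 0.672
v -3.116 -2.69 0.786
v -2.923 -2.565 0.985
v -2.844 -2.413 1.235
v 0.949 -0.198 2.49
v 1.243 -0.447 2.126
v 1.331 -1.762 3.87
v 1.451 -0.224 2.322
v 1.424 0.011 2.596
v 1.175 0.149 2.821
v 0.82 0.124 2.891
v 0.526 -0.052 2.774
v 0.429 -0.296 2.524
v 0.576 -0.494 2.258
v 0.897 -0.554 2.101
v 1.788 2.222 1.173
v 2.12 2.778 1.038
v 2.6 1.642 0.782
v 2.932 2.198 0.647
v 2.834 2.015 1.276
v 2.333 2.374 1.518
v 2.387 2.046 0.302
v 1.886 2.405 0.544
v 2.491 2.67 0.5
v 2.767 2.651 1.102
v 1.953 1.769 0.718
v 2.229 1.75 1.32
v 1.883 2.551 1.14
v 2.837 1.869 0.68
v 2.78 1.761 1.05
v 2.975 2.089 0.971
v 2.007 2.313 1.422
v 2.203 2.64 1.343
v 2.623 2.192 1.482
v 2.517 1.78 0.477
v 2.713 2.107 0.398
v 1.745 2.331 0.849
v 1.94 2.659 0.77
v 2.097 2.228 0.338
v 2.296 2.814 0.744
v 2.774 2.473 0.514
v 2.453 2.384 0.312
v 2.158 2.595 0.454
v 2.459 2.803 1.098
v 2.936 2.462 0.868
v 2.878 2.354 1.238
v 2.583 2.565 1.38
v 2.676 2.739 0.782
v 1.784 1.958 0.952
v 2.261 1.617 0.722
v 2.137 1.855 0.44
v 1.842 2.066 0.582
v 1.946 1.947 1.306
v 2.424 1.606 1.076
v 2.562 1.825 1.366
v 2.267 2.036 1.508
v 2.044 1.681 1.038
v 3.671 1.126 0.972
v 2.537 0.273 1.979
v 3.711 1.743 1.54
v 2.578 0.89 2.547
v 4.602 0.55 1.533
v 3.469 -0.303 2.54
v 4.643 1.167 2.101
v 3.509 0.314 3.108
f 2 1 4
f 2 4 3
f 4 1 5
f 4 5 3
f 5 1 6
f 5 6 3
f 6 1 7
f 6 7 3
f 7 1 8
f 7 8 3
f 8 1 9
f 8 9 3
f 9 1 10
f 9 10 3
f 10 1 11
f 10 11 3
f 11 1 12
f 11 12 3
f 12 1 13
f 12 13 3
f 13 1 14
f 13 14 3
f 14 1 15
f 14 15 3
f 15 1 16
f 15 16 3
f 16 1 17
f 16 17 3
f 17 1 2
f 17 2 3
f 19 18 21
f 19 21 20
f 21 18 22
f 21 22 20
f 22 18 23
f 22 23 20
f 23 18 24
f 23 24 20
f 24 18 25
f 24 25 20
f 25 18 26
f 25 26 20
f 26 18 27
f 26 27 20
f 27 18 28
f 27 28 20
f 28 18 19
f 28 19 20
f 29 66 45
f 66 40 69
f 45 69 34
f 66 69 45
f 29 45 41
f 45 34 46
f 41 46 30
f 45 46 41
f 29 41 50
f 41 30 51
f 50 51 36
f 41 51 50
f 29 50 62
f 50 36 65
f 62 65 39
f 50 65 62
f 29 62 66
f 62 39 70
f 66 70 40
f 62 70 66
f 30 46 57
f 46 34 60
f 57 60 38
f 46 60 57
f 34 69 47
f 69 40 68
f 47 68 33
f 69 68 47
f 40 70 67
f 70 39 63
f 67 63 31
f 70 63 67
f 39 65 64
f 65 36 52
f 64 52 35
f 65 52 64
f 36 51 56
f 51 30 53
f 56 53 37
f 51 53 56
f 32 58 44
f 58 38 59
f 44 59 33
f 58 59 44
f 32 44 42
f 44 33 43
f 42 43 31
f 44 43 42
f 32 42 49
f 42 31 48
f 49 48 35
f 42 48 49
f 32 49 54
f 49 35 55
f 54 55 37
f 49 55 54
f 32 54 58
f 54 37 61
f 58 61 38
f 54 61 58
f 33 59 47
f 59 38 60
f 47 60 34
f 59 60 47
f 31 43 67
f 43 33 68
f 67 68 40
f 43 68 67
f 35 48 64
f 48 31 63
f 64 63 39
f 48 63 64
f 37 55 56
f 55 35 52
f 56 52 36
f 55 52 56
f 38 61 57
f 61 37 53
f 57 53 30
f 61 53 57
f 72 74 71
f 75 72 71
f 71 74 73
f 73 75 71
f 72 78 74
f 76 72 75
f 76 78 72
f 74 78 73
f 77 75 73
f 73 78 77
f 77 76 75
f 78 76 77



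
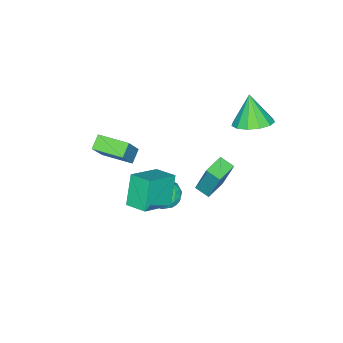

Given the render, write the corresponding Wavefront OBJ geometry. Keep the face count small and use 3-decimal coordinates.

v -2.741 1.174 2.993
v -1.997 0.393 2.946
v -3.259 0.586 4.547
v -1.729 0.869 3.215
v -1.783 1.442 3.413
v -2.141 1.929 3.479
v -2.69 2.177 3.39
v -3.255 2.107 3.175
v -3.657 1.74 2.902
v -3.768 1.193 2.659
v -3.553 0.641 2.521
v -3.081 0.258 2.533
v -2.5 0.165 2.692
v 1.629 -1.569 1.363
v 3.276 -1.923 2.197
v 1.736 -0.398 1.65
v 3.383 -0.753 2.484
v 2.477 -1.267 -0.184
v 4.124 -1.622 0.65
v 2.584 -0.097 0.103
v 4.231 -0.451 0.937
v 1.684 -4.803 0.675
v 0.983 -4.926 1.176
v 1.385 -3.181 0.653
v 0.684 -3.303 1.154
v 2.796 -4.577 2.286
v 2.095 -4.699 2.787
v 2.497 -2.954 2.264
v 1.796 -3.077 2.765
v -2.62 -1.249 -2.711
v -2.528 -0.541 -0.694
v -2.611 -0.428 -3
v -2.519 0.279 -0.982
v -1.361 -1.279 -2.758
v -1.269 -0.572 -0.74
v -1.352 -0.459 -3.046
v -1.26 0.249 -1.029
v 0.335 -1.806 -2.291
v 0.689 -2.123 -3.097
v -0.969 -2.517 -2.583
v -0.615 -2.834 -3.389
v -0.286 -3.157 -2.575
v 0.52 -2.717 -2.394
v -0.8 -1.923 -3.286
v 0.006 -1.483 -3.105
v -0.012 -2.195 -3.712
v 0.305 -2.958 -3.272
v -0.585 -1.682 -2.408
v -0.268 -2.445 -1.968
v 0.627 -1.902 -2.668
v -0.907 -2.738 -3.012
v -0.713 -2.928 -2.533
v -0.505 -3.114 -3.007
v 0.527 -2.251 -2.255
v 0.735 -2.438 -2.729
v 0.162 -3.045 -2.422
v -1.015 -2.202 -2.951
v -0.807 -2.389 -3.425
v 0.225 -1.526 -2.673
v 0.433 -1.712 -3.147
v -0.442 -1.595 -3.258
v 0.422 -2.131 -3.503
v -0.344 -2.549 -3.675
v -0.453 -2.013 -3.615
v 0.021 -1.755 -3.508
v 0.609 -2.579 -3.245
v -0.158 -2.997 -3.417
v 0.036 -3.187 -2.938
v 0.509 -2.928 -2.832
v 0.197 -2.622 -3.607
v -0.122 -1.643 -2.263
v -0.889 -2.061 -2.435
v -0.789 -1.712 -2.848
v -0.316 -1.453 -2.742
v 0.064 -2.091 -2.005
v -0.702 -2.509 -2.177
v -0.301 -2.885 -2.172
v 0.173 -2.627 -2.065
v -0.477 -2.018 -2.073
f 2 1 4
f 2 4 3
f 4 1 5
f 4 5 3
f 5 1 6
f 5 6 3
f 6 1 7
f 6 7 3
f 7 1 8
f 7 8 3
f 8 1 9
f 8 9 3
f 9 1 10
f 9 10 3
f 10 1 11
f 10 11 3
f 11 1 12
f 11 12 3
f 12 1 13
f 12 13 3
f 13 1 2
f 13 2 3
f 15 17 14
f 18 15 14
f 14 17 16
f 16 18 14
f 15 21 17
f 19 15 18
f 19 21 15
f 17 21 16
f 20 18 16
f 16 21 20
f 20 19 18
f 21 19 20
f 23 25 22
f 26 23 22
f 22 25 24
f 24 26 22
f 23 29 25
f 27 23 26
f 27 29 23
f 25 29 24
f 28 26 24
f 24 29 28
f 28 27 26
f 29 27 28
f 31 33 30
f 34 31 30
f 30 33 32
f 32 34 30
f 31 37 33
f 35 31 34
f 35 37 31
f 33 37 32
f 36 34 32
f 32 37 36
f 36 35 34
f 37 35 36
f 38 75 54
f 75 49 78
f 54 78 43
f 75 78 54
f 38 54 50
f 54 43 55
f 50 55 39
f 54 55 50
f 38 50 59
f 50 39 60
f 59 60 45
f 50 60 59
f 38 59 71
f 59 45 74
f 71 74 48
f 59 74 71
f 38 71 75
f 71 48 79
f 75 79 49
f 71 79 75
f 39 55 66
f 55 43 69
f 66 69 47
f 55 69 66
f 43 78 56
f 78 49 77
f 56 77 42
f 78 77 56
f 49 79 76
f 79 48 72
f 76 72 40
f 79 72 76
f 48 74 73
f 74 45 61
f 73 61 44
f 74 61 73
f 45 60 65
f 60 39 62
f 65 62 46
f 60 62 65
f 41 67 53
f 67 47 68
f 53 68 42
f 67 68 53
f 41 53 51
f 53 42 52
f 51 52 40
f 53 52 51
f 41 51 58
f 51 40 57
f 58 57 44
f 51 57 58
f 41 58 63
f 58 44 64
f 63 64 46
f 58 64 63
f 41 63 67
f 63 46 70
f 67 70 47
f 63 70 67
f 42 68 56
f 68 47 69
f 56 69 43
f 68 69 56
f 40 52 76
f 52 42 77
f 76 77 49
f 52 77 76
f 44 57 73
f 57 40 72
f 73 72 48
f 57 72 73
f 46 64 65
f 64 44 61
f 65 61 45
f 64 61 65
f 47 70 66
f 70 46 62
f 66 62 39
f 70 62 66



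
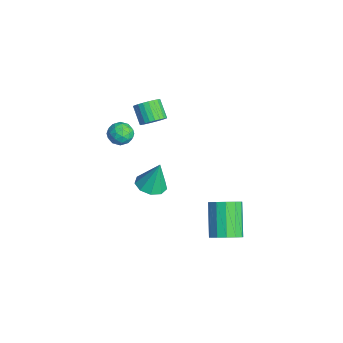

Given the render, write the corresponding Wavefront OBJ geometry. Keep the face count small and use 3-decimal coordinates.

v -1.537 -1.453 1.291
v -1.012 -1.479 1.839
v -1.917 -1.654 2.698
v -2.443 -1.627 2.149
v -1.074 -1.19 1.832
v -1.979 -1.364 2.691
v -1.207 -0.94 1.743
v -2.112 -1.114 2.602
v -1.39 -0.768 1.586
v -2.295 -0.943 2.444
v -1.595 -0.7 1.383
v -2.5 -0.875 2.242
v -1.792 -0.747 1.166
v -2.697 -0.922 2.025
v -1.95 -0.902 0.968
v -2.855 -1.077 1.827
v -2.045 -1.14 0.819
v -2.95 -1.315 1.678
v -2.063 -1.426 0.742
v -2.968 -1.601 1.601
v -2.001 -1.716 0.749
v -2.906 -1.89 1.608
v -1.868 -1.966 0.838
v -2.773 -2.14 1.697
v -1.685 -2.137 0.996
v -2.59 -2.312 1.854
v -1.48 -2.205 1.198
v -2.385 -2.38 2.057
v -1.283 -2.158 1.415
v -2.188 -2.333 2.274
v -1.125 -2.003 1.613
v -2.03 -2.178 2.472
v -1.03 -1.765 1.762
v -1.935 -1.94 2.621
v 4.438 1.074 -3.7
v 4.86 0.482 -3.17
v 3.364 0.794 -1.63
v 2.942 1.386 -2.16
v 5.062 0.936 -3.066
v 3.566 1.248 -1.526
v 5.065 1.433 -3.164
v 3.569 1.745 -1.624
v 4.869 1.817 -3.432
v 3.373 2.129 -1.891
v 4.537 1.964 -3.785
v 3.041 2.277 -2.244
v 4.173 1.829 -4.111
v 2.676 2.142 -2.571
v 3.893 1.454 -4.307
v 2.397 1.767 -2.766
v 3.786 0.959 -4.31
v 2.29 1.271 -2.77
v 3.887 0.499 -4.12
v 2.39 0.812 -2.579
v 4.162 0.223 -3.796
v 2.666 0.535 -2.255
v 4.525 0.216 -3.442
v 3.029 0.528 -1.902
v -2.999 -2.22 -0.874
v -2.361 -2.676 -0.722
v -3.759 -3.264 -0.818
v -3.121 -3.72 -0.666
v -3.379 -3.198 -0.119
v -2.909 -2.552 -0.153
v -3.211 -3.388 -1.387
v -2.741 -2.742 -1.421
v -2.492 -3.398 -1.038
v -2.596 -3.281 -0.255
v -3.524 -2.659 -1.285
v -3.628 -2.542 -0.502
v -2.613 -2.356 -0.803
v -3.507 -3.584 -0.737
v -3.658 -3.277 -0.416
v -3.283 -3.545 -0.326
v -2.935 -2.284 -0.469
v -2.56 -2.552 -0.379
v -3.158 -2.859 -0.025
v -3.56 -3.388 -1.161
v -3.185 -3.656 -1.071
v -2.837 -2.395 -1.214
v -2.462 -2.663 -1.124
v -2.962 -3.081 -1.515
v -2.315 -3.049 -0.899
v -2.762 -3.663 -0.867
v -2.815 -3.467 -1.29
v -2.539 -3.088 -1.311
v -2.376 -2.98 -0.439
v -2.823 -3.594 -0.406
v -2.974 -3.287 -0.084
v -2.698 -2.907 -0.105
v -2.453 -3.404 -0.625
v -3.297 -2.346 -1.134
v -3.744 -2.96 -1.101
v -3.422 -3.033 -1.435
v -3.146 -2.653 -1.456
v -3.358 -2.277 -0.673
v -3.805 -2.891 -0.641
v -3.581 -2.852 -0.229
v -3.305 -2.473 -0.25
v -3.667 -2.536 -0.915
v -1.48 -1.642 -4.104
v -0.92 -2.37 -3.957
v -1.32 -1.158 -2.316
v -0.576 -1.862 -4.125
v -0.656 -1.251 -4.284
v -1.121 -0.823 -4.358
v -1.754 -0.779 -4.314
v -2.259 -1.138 -4.171
v -2.399 -1.734 -3.997
v -2.11 -2.287 -3.873
v -1.525 -2.538 -3.858
f 2 1 5
f 2 5 3
f 3 5 6
f 3 6 4
f 5 1 7
f 5 7 6
f 6 7 8
f 6 8 4
f 7 1 9
f 7 9 8
f 8 9 10
f 8 10 4
f 9 1 11
f 9 11 10
f 10 11 12
f 10 12 4
f 11 1 13
f 11 13 12
f 12 13 14
f 12 14 4
f 13 1 15
f 13 15 14
f 14 15 16
f 14 16 4
f 15 1 17
f 15 17 16
f 16 17 18
f 16 18 4
f 17 1 19
f 17 19 18
f 18 19 20
f 18 20 4
f 19 1 21
f 19 21 20
f 20 21 22
f 20 22 4
f 21 1 23
f 21 23 22
f 22 23 24
f 22 24 4
f 23 1 25
f 23 25 24
f 24 25 26
f 24 26 4
f 25 1 27
f 25 27 26
f 26 27 28
f 26 28 4
f 27 1 29
f 27 29 28
f 28 29 30
f 28 30 4
f 29 1 31
f 29 31 30
f 30 31 32
f 30 32 4
f 31 1 33
f 31 33 32
f 32 33 34
f 32 34 4
f 33 1 2
f 33 2 34
f 34 2 3
f 34 3 4
f 36 35 39
f 36 39 37
f 37 39 40
f 37 40 38
f 39 35 41
f 39 41 40
f 40 41 42
f 40 42 38
f 41 35 43
f 41 43 42
f 42 43 44
f 42 44 38
f 43 35 45
f 43 45 44
f 44 45 46
f 44 46 38
f 45 35 47
f 45 47 46
f 46 47 48
f 46 48 38
f 47 35 49
f 47 49 48
f 48 49 50
f 48 50 38
f 49 35 51
f 49 51 50
f 50 51 52
f 50 52 38
f 51 35 53
f 51 53 52
f 52 53 54
f 52 54 38
f 53 35 55
f 53 55 54
f 54 55 56
f 54 56 38
f 55 35 57
f 55 57 56
f 56 57 58
f 56 58 38
f 57 35 36
f 57 36 58
f 58 36 37
f 58 37 38
f 59 96 75
f 96 70 99
f 75 99 64
f 96 99 75
f 59 75 71
f 75 64 76
f 71 76 60
f 75 76 71
f 59 71 80
f 71 60 81
f 80 81 66
f 71 81 80
f 59 80 92
f 80 66 95
f 92 95 69
f 80 95 92
f 59 92 96
f 92 69 100
f 96 100 70
f 92 100 96
f 60 76 87
f 76 64 90
f 87 90 68
f 76 90 87
f 64 99 77
f 99 70 98
f 77 98 63
f 99 98 77
f 70 100 97
f 100 69 93
f 97 93 61
f 100 93 97
f 69 95 94
f 95 66 82
f 94 82 65
f 95 82 94
f 66 81 86
f 81 60 83
f 86 83 67
f 81 83 86
f 62 88 74
f 88 68 89
f 74 89 63
f 88 89 74
f 62 74 72
f 74 63 73
f 72 73 61
f 74 73 72
f 62 72 79
f 72 61 78
f 79 78 65
f 72 78 79
f 62 79 84
f 79 65 85
f 84 85 67
f 79 85 84
f 62 84 88
f 84 67 91
f 88 91 68
f 84 91 88
f 63 89 77
f 89 68 90
f 77 90 64
f 89 90 77
f 61 73 97
f 73 63 98
f 97 98 70
f 73 98 97
f 65 78 94
f 78 61 93
f 94 93 69
f 78 93 94
f 67 85 86
f 85 65 82
f 86 82 66
f 85 82 86
f 68 91 87
f 91 67 83
f 87 83 60
f 91 83 87
f 102 101 104
f 102 104 103
f 104 101 105
f 104 105 103
f 105 101 106
f 105 106 103
f 106 101 107
f 106 107 103
f 107 101 108
f 107 108 103
f 108 101 109
f 108 109 103
f 109 101 110
f 109 110 103
f 110 101 111
f 110 111 103
f 111 101 102
f 111 102 103



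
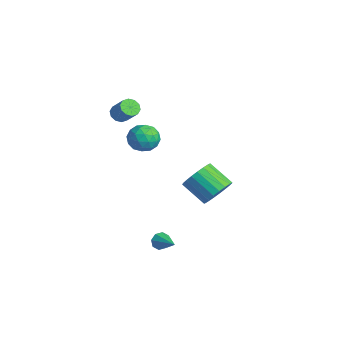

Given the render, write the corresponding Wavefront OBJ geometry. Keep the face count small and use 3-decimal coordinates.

v -3.794 2.455 -1.041
v -2.881 2.34 -0.819
v -4.179 1.38 -0.021
v -3.266 1.265 0.201
v -3.713 2.065 0.437
v -3.475 2.729 -0.193
v -3.585 0.991 -0.647
v -3.347 1.655 -1.277
v -2.752 1.435 -0.575
v -2.831 2.098 0.095
v -4.229 1.622 -0.935
v -4.308 2.285 -0.265
v -3.304 2.492 -1.02
v -3.756 1.228 0.18
v -4.019 1.698 0.318
v -3.482 1.63 0.449
v -3.653 2.721 -0.652
v -3.117 2.653 -0.521
v -3.605 2.491 0.217
v -3.943 1.067 -0.319
v -3.407 0.999 -0.188
v -3.578 2.09 -1.289
v -3.041 2.022 -1.158
v -3.455 1.229 -1.057
v -2.692 1.892 -0.746
v -2.918 1.26 -0.146
v -3.105 1.099 -0.645
v -2.965 1.49 -1.015
v -2.738 2.282 -0.352
v -2.964 1.65 0.248
v -3.227 2.12 0.386
v -3.087 2.511 0.016
v -2.662 1.75 -0.209
v -4.096 2.07 -1.088
v -4.322 1.438 -0.488
v -3.973 1.209 -0.856
v -3.833 1.6 -1.226
v -4.142 2.46 -0.694
v -4.368 1.828 -0.094
v -4.095 2.23 0.175
v -3.955 2.621 -0.195
v -4.398 1.97 -0.631
v -4.323 0.869 1.296
v -3.983 1.139 0.897
v -3.117 1.361 1.784
v -3.457 1.091 2.184
v -4.201 1.39 1.047
v -3.335 1.612 1.934
v -4.466 1.442 1.293
v -3.599 1.663 2.18
v -4.676 1.275 1.539
v -3.809 1.497 2.427
v -4.751 0.953 1.694
v -3.885 1.175 2.581
v -4.663 0.599 1.696
v -3.797 0.821 2.583
v -4.445 0.348 1.546
v -3.579 0.57 2.433
v -4.181 0.297 1.3
v -3.314 0.518 2.187
v -3.971 0.463 1.053
v -3.104 0.685 1.941
v -3.895 0.785 0.899
v -3.029 1.007 1.786
v 0.59 4.183 -2.925
v 1.279 3.881 -2.266
v 0.078 3.214 -1.317
v -0.61 3.517 -1.975
v 1.183 4.259 -2.123
v -0.018 3.592 -1.173
v 0.984 4.624 -2.118
v -0.217 3.957 -1.168
v 0.717 4.913 -2.253
v -0.484 4.246 -1.303
v 0.428 5.076 -2.504
v -0.773 4.409 -1.554
v 0.167 5.084 -2.827
v -1.034 4.417 -1.878
v -0.02 4.937 -3.168
v -1.221 4.27 -2.218
v -0.102 4.659 -3.467
v -1.303 3.993 -2.517
v -0.064 4.3 -3.672
v -1.265 3.633 -2.722
v 0.087 3.92 -3.747
v -1.114 3.253 -2.798
v 0.325 3.585 -3.681
v -0.876 2.918 -2.731
v 0.609 3.354 -3.484
v -0.592 2.688 -2.534
v 0.89 3.267 -3.19
v -0.311 2.6 -2.24
v 1.119 3.338 -2.85
v -0.082 2.671 -1.901
v 1.257 3.555 -2.524
v 0.056 2.888 -1.574
v 2.555 -0.062 -4.064
v 2.765 -0.267 -4.529
v 3.865 0.082 -3.536
v 2.724 0.151 -4.542
v 2.584 0.445 -4.274
v 2.427 0.441 -3.884
v 2.345 0.142 -3.599
v 2.386 -0.276 -3.586
v 2.526 -0.57 -3.853
v 2.683 -0.566 -4.244
f 1 38 17
f 38 12 41
f 17 41 6
f 38 41 17
f 1 17 13
f 17 6 18
f 13 18 2
f 17 18 13
f 1 13 22
f 13 2 23
f 22 23 8
f 13 23 22
f 1 22 34
f 22 8 37
f 34 37 11
f 22 37 34
f 1 34 38
f 34 11 42
f 38 42 12
f 34 42 38
f 2 18 29
f 18 6 32
f 29 32 10
f 18 32 29
f 6 41 19
f 41 12 40
f 19 40 5
f 41 40 19
f 12 42 39
f 42 11 35
f 39 35 3
f 42 35 39
f 11 37 36
f 37 8 24
f 36 24 7
f 37 24 36
f 8 23 28
f 23 2 25
f 28 25 9
f 23 25 28
f 4 30 16
f 30 10 31
f 16 31 5
f 30 31 16
f 4 16 14
f 16 5 15
f 14 15 3
f 16 15 14
f 4 14 21
f 14 3 20
f 21 20 7
f 14 20 21
f 4 21 26
f 21 7 27
f 26 27 9
f 21 27 26
f 4 26 30
f 26 9 33
f 30 33 10
f 26 33 30
f 5 31 19
f 31 10 32
f 19 32 6
f 31 32 19
f 3 15 39
f 15 5 40
f 39 40 12
f 15 40 39
f 7 20 36
f 20 3 35
f 36 35 11
f 20 35 36
f 9 27 28
f 27 7 24
f 28 24 8
f 27 24 28
f 10 33 29
f 33 9 25
f 29 25 2
f 33 25 29
f 44 43 47
f 44 47 45
f 45 47 48
f 45 48 46
f 47 43 49
f 47 49 48
f 48 49 50
f 48 50 46
f 49 43 51
f 49 51 50
f 50 51 52
f 50 52 46
f 51 43 53
f 51 53 52
f 52 53 54
f 52 54 46
f 53 43 55
f 53 55 54
f 54 55 56
f 54 56 46
f 55 43 57
f 55 57 56
f 56 57 58
f 56 58 46
f 57 43 59
f 57 59 58
f 58 59 60
f 58 60 46
f 59 43 61
f 59 61 60
f 60 61 62
f 60 62 46
f 61 43 63
f 61 63 62
f 62 63 64
f 62 64 46
f 63 43 44
f 63 44 64
f 64 44 45
f 64 45 46
f 66 65 69
f 66 69 67
f 67 69 70
f 67 70 68
f 69 65 71
f 69 71 70
f 70 71 72
f 70 72 68
f 71 65 73
f 71 73 72
f 72 73 74
f 72 74 68
f 73 65 75
f 73 75 74
f 74 75 76
f 74 76 68
f 75 65 77
f 75 77 76
f 76 77 78
f 76 78 68
f 77 65 79
f 77 79 78
f 78 79 80
f 78 80 68
f 79 65 81
f 79 81 80
f 80 81 82
f 80 82 68
f 81 65 83
f 81 83 82
f 82 83 84
f 82 84 68
f 83 65 85
f 83 85 84
f 84 85 86
f 84 86 68
f 85 65 87
f 85 87 86
f 86 87 88
f 86 88 68
f 87 65 89
f 87 89 88
f 88 89 90
f 88 90 68
f 89 65 91
f 89 91 90
f 90 91 92
f 90 92 68
f 91 65 93
f 91 93 92
f 92 93 94
f 92 94 68
f 93 65 95
f 93 95 94
f 94 95 96
f 94 96 68
f 95 65 66
f 95 66 96
f 96 66 67
f 96 67 68
f 98 97 100
f 98 100 99
f 100 97 101
f 100 101 99
f 101 97 102
f 101 102 99
f 102 97 103
f 102 103 99
f 103 97 104
f 103 104 99
f 104 97 105
f 104 105 99
f 105 97 106
f 105 106 99
f 106 97 98
f 106 98 99



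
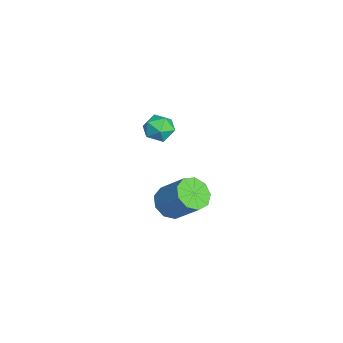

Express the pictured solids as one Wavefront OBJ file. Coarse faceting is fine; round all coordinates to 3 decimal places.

v 0.775 2.247 1.111
v 1.226 1.654 1.263
v 1.935 2.48 2.38
v 1.485 3.073 2.229
v 1.445 1.956 0.901
v 2.155 2.782 2.018
v 1.351 2.394 0.637
v 2.06 3.22 1.755
v 0.987 2.764 0.595
v 1.697 3.589 1.713
v 0.524 2.891 0.795
v 1.234 3.717 1.912
v 0.179 2.718 1.143
v 0.889 3.543 2.26
v 0.112 2.324 1.476
v 0.822 3.149 2.593
v 0.356 1.895 1.638
v 1.066 2.72 2.755
v 0.796 1.63 1.554
v 1.505 2.455 2.672
v -4.265 1.986 1.691
v -3.773 2.468 1.464
v -3.487 1.552 2.456
v -2.995 2.034 2.229
v -3.576 2.257 2.602
v -4.056 2.525 2.129
v -3.204 1.495 1.791
v -3.684 1.763 1.318
v -3.117 2.164 1.525
v -3.347 2.636 2.027
v -3.913 1.384 1.893
v -4.143 1.856 2.395
f 2 1 5
f 2 5 3
f 3 5 6
f 3 6 4
f 5 1 7
f 5 7 6
f 6 7 8
f 6 8 4
f 7 1 9
f 7 9 8
f 8 9 10
f 8 10 4
f 9 1 11
f 9 11 10
f 10 11 12
f 10 12 4
f 11 1 13
f 11 13 12
f 12 13 14
f 12 14 4
f 13 1 15
f 13 15 14
f 14 15 16
f 14 16 4
f 15 1 17
f 15 17 16
f 16 17 18
f 16 18 4
f 17 1 19
f 17 19 18
f 18 19 20
f 18 20 4
f 19 1 2
f 19 2 20
f 20 2 3
f 20 3 4
f 21 32 26
f 21 26 22
f 21 22 28
f 21 28 31
f 21 31 32
f 22 26 30
f 26 32 25
f 32 31 23
f 31 28 27
f 28 22 29
f 24 30 25
f 24 25 23
f 24 23 27
f 24 27 29
f 24 29 30
f 25 30 26
f 23 25 32
f 27 23 31
f 29 27 28
f 30 29 22



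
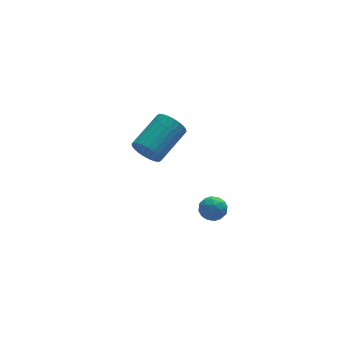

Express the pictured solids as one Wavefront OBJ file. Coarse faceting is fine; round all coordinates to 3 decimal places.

v 2.731 -1.431 -0.558
v 3.217 -1.796 -0.726
v 2.223 -1.724 -1.394
v 2.709 -2.089 -1.562
v 2.361 -2.24 -1.058
v 2.674 -2.059 -0.542
v 2.766 -1.461 -1.578
v 3.079 -1.28 -1.062
v 3.239 -1.814 -1.356
v 2.989 -2.296 -1.035
v 2.451 -1.224 -1.085
v 2.201 -1.706 -0.764
v 3.018 -1.587 -0.569
v 2.422 -1.933 -1.551
v 2.217 -2.022 -1.255
v 2.503 -2.236 -1.354
v 2.699 -1.742 -0.461
v 2.986 -1.957 -0.559
v 2.482 -2.218 -0.754
v 2.454 -1.563 -1.561
v 2.741 -1.778 -1.659
v 2.937 -1.284 -0.766
v 3.223 -1.498 -0.865
v 2.958 -1.302 -1.366
v 3.317 -1.813 -1.038
v 3.019 -1.985 -1.529
v 3.052 -1.616 -1.539
v 3.236 -1.509 -1.235
v 3.17 -2.096 -0.849
v 2.872 -2.268 -1.34
v 2.667 -2.357 -1.044
v 2.851 -2.251 -0.741
v 3.183 -2.107 -1.219
v 2.568 -1.252 -0.78
v 2.27 -1.424 -1.271
v 2.589 -1.269 -1.379
v 2.773 -1.163 -1.076
v 2.421 -1.535 -0.591
v 2.123 -1.707 -1.082
v 2.204 -2.011 -0.885
v 2.388 -1.904 -0.581
v 2.257 -1.413 -0.901
v 1.356 2.959 -1.012
v 1.826 2.645 -1.521
v 3.294 3.667 -0.796
v 2.824 3.981 -0.288
v 1.732 2.884 -1.669
v 3.2 3.907 -0.944
v 1.581 3.135 -1.717
v 3.049 4.157 -0.992
v 1.396 3.359 -1.657
v 2.864 4.381 -0.932
v 1.205 3.522 -1.5
v 2.672 4.544 -0.775
v 1.036 3.599 -1.268
v 2.504 4.621 -0.543
v 0.917 3.579 -0.997
v 2.385 4.601 -0.273
v 0.864 3.464 -0.729
v 2.332 4.487 -0.004
v 0.886 3.273 -0.504
v 2.354 4.295 0.221
v 0.98 3.033 -0.356
v 2.448 4.056 0.369
v 1.131 2.783 -0.308
v 2.599 3.805 0.417
v 1.316 2.559 -0.368
v 2.784 3.581 0.357
v 1.508 2.396 -0.525
v 2.975 3.418 0.2
v 1.676 2.319 -0.757
v 3.144 3.341 -0.032
v 1.795 2.339 -1.027
v 3.263 3.361 -0.303
v 1.848 2.453 -1.296
v 3.316 3.476 -0.571
f 1 38 17
f 38 12 41
f 17 41 6
f 38 41 17
f 1 17 13
f 17 6 18
f 13 18 2
f 17 18 13
f 1 13 22
f 13 2 23
f 22 23 8
f 13 23 22
f 1 22 34
f 22 8 37
f 34 37 11
f 22 37 34
f 1 34 38
f 34 11 42
f 38 42 12
f 34 42 38
f 2 18 29
f 18 6 32
f 29 32 10
f 18 32 29
f 6 41 19
f 41 12 40
f 19 40 5
f 41 40 19
f 12 42 39
f 42 11 35
f 39 35 3
f 42 35 39
f 11 37 36
f 37 8 24
f 36 24 7
f 37 24 36
f 8 23 28
f 23 2 25
f 28 25 9
f 23 25 28
f 4 30 16
f 30 10 31
f 16 31 5
f 30 31 16
f 4 16 14
f 16 5 15
f 14 15 3
f 16 15 14
f 4 14 21
f 14 3 20
f 21 20 7
f 14 20 21
f 4 21 26
f 21 7 27
f 26 27 9
f 21 27 26
f 4 26 30
f 26 9 33
f 30 33 10
f 26 33 30
f 5 31 19
f 31 10 32
f 19 32 6
f 31 32 19
f 3 15 39
f 15 5 40
f 39 40 12
f 15 40 39
f 7 20 36
f 20 3 35
f 36 35 11
f 20 35 36
f 9 27 28
f 27 7 24
f 28 24 8
f 27 24 28
f 10 33 29
f 33 9 25
f 29 25 2
f 33 25 29
f 44 43 47
f 44 47 45
f 45 47 48
f 45 48 46
f 47 43 49
f 47 49 48
f 48 49 50
f 48 50 46
f 49 43 51
f 49 51 50
f 50 51 52
f 50 52 46
f 51 43 53
f 51 53 52
f 52 53 54
f 52 54 46
f 53 43 55
f 53 55 54
f 54 55 56
f 54 56 46
f 55 43 57
f 55 57 56
f 56 57 58
f 56 58 46
f 57 43 59
f 57 59 58
f 58 59 60
f 58 60 46
f 59 43 61
f 59 61 60
f 60 61 62
f 60 62 46
f 61 43 63
f 61 63 62
f 62 63 64
f 62 64 46
f 63 43 65
f 63 65 64
f 64 65 66
f 64 66 46
f 65 43 67
f 65 67 66
f 66 67 68
f 66 68 46
f 67 43 69
f 67 69 68
f 68 69 70
f 68 70 46
f 69 43 71
f 69 71 70
f 70 71 72
f 70 72 46
f 71 43 73
f 71 73 72
f 72 73 74
f 72 74 46
f 73 43 75
f 73 75 74
f 74 75 76
f 74 76 46
f 75 43 44
f 75 44 76
f 76 44 45
f 76 45 46



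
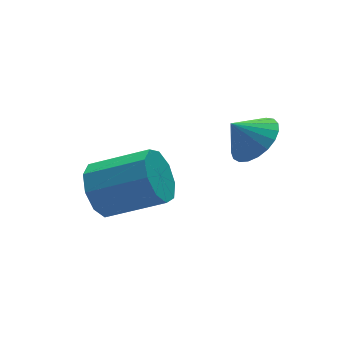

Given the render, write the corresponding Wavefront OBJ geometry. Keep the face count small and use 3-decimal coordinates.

v -4.511 2.802 -4.388
v -3.921 2.982 -5.123
v -2.499 1.898 -4.248
v -3.089 1.718 -3.512
v -3.852 3.444 -4.662
v -2.431 2.361 -3.787
v -4.092 3.606 -4.072
v -2.67 2.523 -3.197
v -4.527 3.391 -3.63
v -3.106 2.308 -2.755
v -4.955 2.901 -3.542
v -3.534 1.818 -2.667
v -5.175 2.364 -3.85
v -3.754 1.281 -2.975
v -5.084 2.032 -4.409
v -3.663 0.949 -3.534
v -4.725 2.06 -4.958
v -3.303 0.977 -4.083
v -4.265 2.435 -5.24
v -2.844 1.352 -4.365
v -1.204 -0.281 -1.242
v -0.703 0.432 -1.12
v -1.816 0.021 -0.498
v -0.945 0.551 -1.368
v -1.232 0.525 -1.593
v -1.514 0.36 -1.758
v -1.742 0.084 -1.834
v -1.878 -0.255 -1.807
v -1.896 -0.598 -1.683
v -1.795 -0.887 -1.482
v -1.592 -1.071 -1.24
v -1.321 -1.119 -0.998
v -1.031 -1.021 -0.799
v -0.77 -0.796 -0.675
v -0.584 -0.482 -0.65
v -0.505 -0.133 -0.728
v -0.548 0.19 -0.894
f 2 1 5
f 2 5 3
f 3 5 6
f 3 6 4
f 5 1 7
f 5 7 6
f 6 7 8
f 6 8 4
f 7 1 9
f 7 9 8
f 8 9 10
f 8 10 4
f 9 1 11
f 9 11 10
f 10 11 12
f 10 12 4
f 11 1 13
f 11 13 12
f 12 13 14
f 12 14 4
f 13 1 15
f 13 15 14
f 14 15 16
f 14 16 4
f 15 1 17
f 15 17 16
f 16 17 18
f 16 18 4
f 17 1 19
f 17 19 18
f 18 19 20
f 18 20 4
f 19 1 2
f 19 2 20
f 20 2 3
f 20 3 4
f 22 21 24
f 22 24 23
f 24 21 25
f 24 25 23
f 25 21 26
f 25 26 23
f 26 21 27
f 26 27 23
f 27 21 28
f 27 28 23
f 28 21 29
f 28 29 23
f 29 21 30
f 29 30 23
f 30 21 31
f 30 31 23
f 31 21 32
f 31 32 23
f 32 21 33
f 32 33 23
f 33 21 34
f 33 34 23
f 34 21 35
f 34 35 23
f 35 21 36
f 35 36 23
f 36 21 37
f 36 37 23
f 37 21 22
f 37 22 23



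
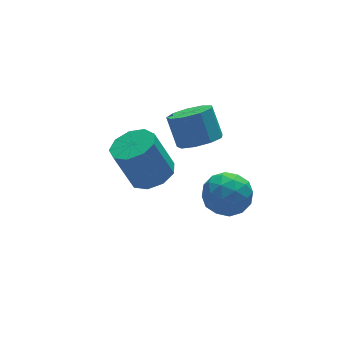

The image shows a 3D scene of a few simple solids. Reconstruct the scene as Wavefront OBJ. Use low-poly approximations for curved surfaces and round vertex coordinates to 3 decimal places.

v -1.212 0.348 0.259
v -0.337 0.272 0.595
v -0.973 0.637 2.336
v -1.848 0.712 2.001
v -0.455 0.881 0.424
v -1.092 1.245 2.166
v -0.928 1.24 0.176
v -1.564 1.604 1.918
v -1.533 1.182 -0.033
v -2.169 1.546 1.709
v -1.988 0.733 -0.105
v -2.624 1.098 1.637
v -2.08 0.104 -0.007
v -2.716 0.469 1.735
v -1.765 -0.411 0.215
v -2.402 -0.046 1.957
v -1.192 -0.571 0.459
v -1.829 -0.206 2.2
v -0.628 -0.301 0.608
v -1.264 0.064 2.35
v 1.521 1.796 -0.109
v 2.176 1.256 0.296
v 2.114 2.065 1.474
v 1.459 2.604 1.069
v 2.455 1.741 -0.022
v 2.393 2.549 1.156
v 2.298 2.251 -0.38
v 2.236 3.059 0.798
v 1.776 2.548 -0.612
v 1.714 3.356 0.566
v 1.136 2.493 -0.608
v 1.074 3.302 0.57
v 0.675 2.112 -0.371
v 0.613 2.92 0.807
v 0.611 1.583 -0.011
v 0.549 2.391 1.167
v 0.972 1.154 0.303
v 0.91 1.962 1.481
v 1.59 1.025 0.424
v 1.528 1.833 1.602
v 2.439 1.904 -3.425
v 3.132 1.11 -3.673
v 1.468 0.77 -2.507
v 2.161 -0.024 -2.755
v 2.466 0.772 -2.087
v 3.066 1.473 -2.655
v 1.534 0.407 -3.525
v 2.134 1.108 -4.093
v 2.573 0.185 -3.735
v 3.149 0.41 -2.846
v 1.451 1.47 -3.334
v 2.027 1.695 -2.445
v 2.871 1.607 -3.629
v 1.729 0.273 -2.551
v 1.909 0.741 -2.158
v 2.316 0.275 -2.304
v 2.832 1.82 -3.031
v 3.239 1.353 -3.177
v 2.848 1.155 -2.245
v 1.361 0.527 -3.003
v 1.768 0.06 -3.149
v 2.284 1.605 -3.876
v 2.691 1.139 -4.022
v 1.752 0.725 -3.935
v 2.949 0.596 -3.812
v 2.379 -0.071 -3.272
v 2.01 0.183 -3.725
v 2.363 0.595 -4.058
v 3.288 0.729 -3.289
v 2.718 0.062 -2.75
v 2.897 0.53 -2.357
v 3.249 0.942 -2.691
v 2.959 0.185 -3.326
v 1.882 1.818 -3.43
v 1.312 1.151 -2.891
v 1.351 0.938 -3.489
v 1.703 1.35 -3.823
v 2.221 1.951 -2.908
v 1.651 1.284 -2.368
v 2.237 1.285 -2.122
v 2.59 1.697 -2.455
v 1.641 1.695 -2.854
f 2 1 5
f 2 5 3
f 3 5 6
f 3 6 4
f 5 1 7
f 5 7 6
f 6 7 8
f 6 8 4
f 7 1 9
f 7 9 8
f 8 9 10
f 8 10 4
f 9 1 11
f 9 11 10
f 10 11 12
f 10 12 4
f 11 1 13
f 11 13 12
f 12 13 14
f 12 14 4
f 13 1 15
f 13 15 14
f 14 15 16
f 14 16 4
f 15 1 17
f 15 17 16
f 16 17 18
f 16 18 4
f 17 1 19
f 17 19 18
f 18 19 20
f 18 20 4
f 19 1 2
f 19 2 20
f 20 2 3
f 20 3 4
f 22 21 25
f 22 25 23
f 23 25 26
f 23 26 24
f 25 21 27
f 25 27 26
f 26 27 28
f 26 28 24
f 27 21 29
f 27 29 28
f 28 29 30
f 28 30 24
f 29 21 31
f 29 31 30
f 30 31 32
f 30 32 24
f 31 21 33
f 31 33 32
f 32 33 34
f 32 34 24
f 33 21 35
f 33 35 34
f 34 35 36
f 34 36 24
f 35 21 37
f 35 37 36
f 36 37 38
f 36 38 24
f 37 21 39
f 37 39 38
f 38 39 40
f 38 40 24
f 39 21 22
f 39 22 40
f 40 22 23
f 40 23 24
f 41 78 57
f 78 52 81
f 57 81 46
f 78 81 57
f 41 57 53
f 57 46 58
f 53 58 42
f 57 58 53
f 41 53 62
f 53 42 63
f 62 63 48
f 53 63 62
f 41 62 74
f 62 48 77
f 74 77 51
f 62 77 74
f 41 74 78
f 74 51 82
f 78 82 52
f 74 82 78
f 42 58 69
f 58 46 72
f 69 72 50
f 58 72 69
f 46 81 59
f 81 52 80
f 59 80 45
f 81 80 59
f 52 82 79
f 82 51 75
f 79 75 43
f 82 75 79
f 51 77 76
f 77 48 64
f 76 64 47
f 77 64 76
f 48 63 68
f 63 42 65
f 68 65 49
f 63 65 68
f 44 70 56
f 70 50 71
f 56 71 45
f 70 71 56
f 44 56 54
f 56 45 55
f 54 55 43
f 56 55 54
f 44 54 61
f 54 43 60
f 61 60 47
f 54 60 61
f 44 61 66
f 61 47 67
f 66 67 49
f 61 67 66
f 44 66 70
f 66 49 73
f 70 73 50
f 66 73 70
f 45 71 59
f 71 50 72
f 59 72 46
f 71 72 59
f 43 55 79
f 55 45 80
f 79 80 52
f 55 80 79
f 47 60 76
f 60 43 75
f 76 75 51
f 60 75 76
f 49 67 68
f 67 47 64
f 68 64 48
f 67 64 68
f 50 73 69
f 73 49 65
f 69 65 42
f 73 65 69



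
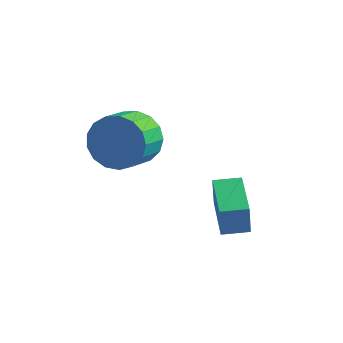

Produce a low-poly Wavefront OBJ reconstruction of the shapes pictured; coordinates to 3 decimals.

v -0.639 1.006 2.001
v 0.129 1.33 2.606
v 0.207 0.219 3.103
v -0.561 -0.106 2.499
v -0.276 1.421 2.871
v -0.198 0.31 3.369
v -0.765 1.416 2.938
v -0.686 0.305 3.435
v -1.224 1.317 2.789
v -1.146 0.206 3.287
v -1.55 1.147 2.461
v -1.472 0.036 2.958
v -1.667 0.944 2.027
v -1.589 -0.167 2.524
v -1.549 0.756 1.587
v -1.47 -0.355 2.084
v -1.222 0.625 1.242
v -1.143 -0.487 1.74
v -0.761 0.58 1.071
v -0.683 -0.531 1.569
v -0.273 0.634 1.113
v -0.195 -0.477 1.611
v 0.131 0.772 1.359
v 0.21 -0.339 1.856
v 0.359 0.964 1.751
v 0.438 -0.147 2.249
v 0.358 1.166 2.201
v 0.437 0.054 2.699
v 2.791 0.615 -0.966
v 2.798 0.491 0.228
v 1.749 1.938 -0.823
v 1.756 1.814 0.371
v 3.524 1.186 -0.911
v 3.531 1.062 0.283
v 2.482 2.509 -0.768
v 2.489 2.385 0.426
f 2 1 5
f 2 5 3
f 3 5 6
f 3 6 4
f 5 1 7
f 5 7 6
f 6 7 8
f 6 8 4
f 7 1 9
f 7 9 8
f 8 9 10
f 8 10 4
f 9 1 11
f 9 11 10
f 10 11 12
f 10 12 4
f 11 1 13
f 11 13 12
f 12 13 14
f 12 14 4
f 13 1 15
f 13 15 14
f 14 15 16
f 14 16 4
f 15 1 17
f 15 17 16
f 16 17 18
f 16 18 4
f 17 1 19
f 17 19 18
f 18 19 20
f 18 20 4
f 19 1 21
f 19 21 20
f 20 21 22
f 20 22 4
f 21 1 23
f 21 23 22
f 22 23 24
f 22 24 4
f 23 1 25
f 23 25 24
f 24 25 26
f 24 26 4
f 25 1 27
f 25 27 26
f 26 27 28
f 26 28 4
f 27 1 2
f 27 2 28
f 28 2 3
f 28 3 4
f 30 32 29
f 33 30 29
f 29 32 31
f 31 33 29
f 30 36 32
f 34 30 33
f 34 36 30
f 32 36 31
f 35 33 31
f 31 36 35
f 35 34 33
f 36 34 35



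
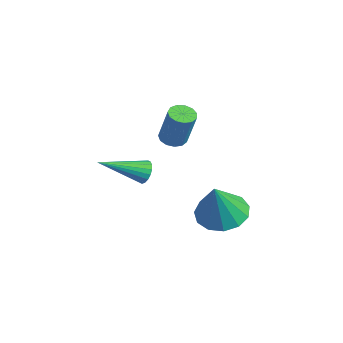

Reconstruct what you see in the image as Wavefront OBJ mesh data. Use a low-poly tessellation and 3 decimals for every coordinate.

v 0.212 -2.55 -1.417
v 0.417 -2.36 -0.955
v 0.008 -4.31 -0.603
v 0.181 -2.321 -0.929
v -0.049 -2.327 -1
v -0.227 -2.377 -1.153
v -0.318 -2.462 -1.359
v -0.304 -2.564 -1.576
v -0.188 -2.663 -1.762
v 0.007 -2.74 -1.879
v 0.243 -2.779 -1.905
v 0.472 -2.773 -1.834
v 0.65 -2.723 -1.681
v 0.741 -2.638 -1.475
v 0.728 -2.536 -1.258
v 0.612 -2.437 -1.072
v 1.439 -0.014 -3.449
v 2.183 0.713 -3.458
v 2.021 -0.586 -1.711
v 1.711 0.963 -3.218
v 1.152 0.903 -3.051
v 0.685 0.552 -3.01
v 0.457 0.021 -3.109
v 0.541 -0.521 -3.315
v 0.91 -0.902 -3.564
v 1.447 -1.001 -3.777
v 1.982 -0.786 -3.885
v 2.344 -0.327 -3.855
v 2.419 0.232 -3.696
v 0.666 -1.642 0.465
v 1.158 -1.78 0.293
v 1.727 -1.636 1.803
v 1.234 -1.498 1.975
v 1.142 -1.477 0.27
v 1.71 -1.333 1.78
v 0.973 -1.226 0.31
v 1.542 -1.083 1.82
v 0.708 -1.108 0.398
v 1.276 -0.964 1.908
v 0.429 -1.159 0.508
v 0.997 -1.015 2.018
v 0.225 -1.363 0.604
v 0.793 -1.219 2.115
v 0.161 -1.656 0.656
v 0.73 -1.512 2.166
v 0.257 -1.944 0.647
v 0.826 -1.801 2.158
v 0.483 -2.137 0.581
v 1.052 -1.993 2.091
v 0.767 -2.172 0.477
v 1.336 -2.028 1.987
v 1.019 -2.039 0.37
v 1.588 -1.895 1.88
f 2 1 4
f 2 4 3
f 4 1 5
f 4 5 3
f 5 1 6
f 5 6 3
f 6 1 7
f 6 7 3
f 7 1 8
f 7 8 3
f 8 1 9
f 8 9 3
f 9 1 10
f 9 10 3
f 10 1 11
f 10 11 3
f 11 1 12
f 11 12 3
f 12 1 13
f 12 13 3
f 13 1 14
f 13 14 3
f 14 1 15
f 14 15 3
f 15 1 16
f 15 16 3
f 16 1 2
f 16 2 3
f 18 17 20
f 18 20 19
f 20 17 21
f 20 21 19
f 21 17 22
f 21 22 19
f 22 17 23
f 22 23 19
f 23 17 24
f 23 24 19
f 24 17 25
f 24 25 19
f 25 17 26
f 25 26 19
f 26 17 27
f 26 27 19
f 27 17 28
f 27 28 19
f 28 17 29
f 28 29 19
f 29 17 18
f 29 18 19
f 31 30 34
f 31 34 32
f 32 34 35
f 32 35 33
f 34 30 36
f 34 36 35
f 35 36 37
f 35 37 33
f 36 30 38
f 36 38 37
f 37 38 39
f 37 39 33
f 38 30 40
f 38 40 39
f 39 40 41
f 39 41 33
f 40 30 42
f 40 42 41
f 41 42 43
f 41 43 33
f 42 30 44
f 42 44 43
f 43 44 45
f 43 45 33
f 44 30 46
f 44 46 45
f 45 46 47
f 45 47 33
f 46 30 48
f 46 48 47
f 47 48 49
f 47 49 33
f 48 30 50
f 48 50 49
f 49 50 51
f 49 51 33
f 50 30 52
f 50 52 51
f 51 52 53
f 51 53 33
f 52 30 31
f 52 31 53
f 53 31 32
f 53 32 33



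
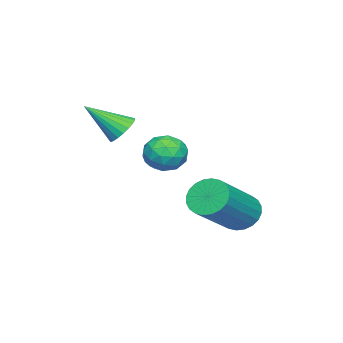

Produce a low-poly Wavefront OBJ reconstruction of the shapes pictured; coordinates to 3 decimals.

v -0.415 4.004 -3.418
v -0.03 4.05 -3.952
v 1.501 3.723 -2.875
v 1.115 3.676 -2.342
v -0.034 4.295 -3.872
v 1.497 3.967 -2.795
v -0.096 4.495 -3.722
v 1.434 4.168 -2.646
v -0.207 4.621 -3.527
v 1.324 4.293 -2.45
v -0.35 4.652 -3.314
v 1.181 4.325 -2.238
v -0.502 4.585 -3.118
v 1.029 4.257 -2.041
v -0.641 4.43 -2.967
v 0.889 4.102 -1.891
v -0.746 4.209 -2.885
v 0.784 3.881 -1.809
v -0.801 3.957 -2.885
v 0.73 3.63 -1.808
v -0.797 3.713 -2.965
v 0.734 3.385 -1.888
v -0.734 3.512 -3.114
v 0.796 3.185 -2.038
v -0.624 3.387 -3.31
v 0.907 3.059 -2.233
v -0.481 3.355 -3.522
v 1.05 3.028 -2.446
v -0.329 3.423 -3.719
v 1.202 3.095 -2.642
v -0.189 3.578 -3.869
v 1.341 3.25 -2.793
v -0.084 3.799 -3.951
v 1.446 3.471 -2.875
v 1.035 1.152 -0.277
v 1.498 1.403 -0.223
v 1.445 0.208 0.597
v 1.376 1.497 -0.065
v 1.195 1.531 0.056
v 0.987 1.499 0.12
v 0.786 1.407 0.115
v 0.629 1.271 0.043
v 0.542 1.114 -0.085
v 0.54 0.964 -0.247
v 0.623 0.846 -0.413
v 0.778 0.781 -0.556
v 0.977 0.78 -0.651
v 1.186 0.843 -0.681
v 1.369 0.96 -0.641
v 1.494 1.109 -0.538
v 1.539 1.266 -0.391
v -0.136 2.028 -1.282
v 0.177 2.539 -1.588
v 0.783 1.781 -0.752
v 1.096 2.292 -1.058
v 0.618 2.416 -0.6
v 0.051 2.568 -0.927
v 0.909 1.752 -1.413
v 0.342 1.904 -1.74
v 0.823 2.369 -1.668
v 0.644 2.779 -1.166
v 0.316 1.541 -1.174
v 0.137 1.951 -0.672
v -0.06 2.305 -1.482
v 1.02 2.015 -0.858
v 0.739 2.088 -0.589
v 0.923 2.388 -0.769
v -0.134 2.322 -1.094
v 0.05 2.622 -1.273
v 0.309 2.55 -0.692
v 0.91 1.698 -1.067
v 1.094 1.998 -1.246
v 0.037 1.932 -1.571
v 0.221 2.232 -1.751
v 0.651 1.77 -1.648
v 0.504 2.505 -1.708
v 1.044 2.36 -1.397
v 0.934 2.043 -1.605
v 0.601 2.132 -1.798
v 0.398 2.746 -1.413
v 0.938 2.602 -1.102
v 0.657 2.674 -0.832
v 0.324 2.763 -1.025
v 0.778 2.646 -1.46
v 0.022 1.718 -1.238
v 0.562 1.574 -0.927
v 0.636 1.557 -1.315
v 0.303 1.646 -1.508
v -0.084 1.96 -0.943
v 0.456 1.815 -0.632
v 0.359 2.188 -0.542
v 0.026 2.277 -0.735
v 0.182 1.674 -0.88
f 2 1 5
f 2 5 3
f 3 5 6
f 3 6 4
f 5 1 7
f 5 7 6
f 6 7 8
f 6 8 4
f 7 1 9
f 7 9 8
f 8 9 10
f 8 10 4
f 9 1 11
f 9 11 10
f 10 11 12
f 10 12 4
f 11 1 13
f 11 13 12
f 12 13 14
f 12 14 4
f 13 1 15
f 13 15 14
f 14 15 16
f 14 16 4
f 15 1 17
f 15 17 16
f 16 17 18
f 16 18 4
f 17 1 19
f 17 19 18
f 18 19 20
f 18 20 4
f 19 1 21
f 19 21 20
f 20 21 22
f 20 22 4
f 21 1 23
f 21 23 22
f 22 23 24
f 22 24 4
f 23 1 25
f 23 25 24
f 24 25 26
f 24 26 4
f 25 1 27
f 25 27 26
f 26 27 28
f 26 28 4
f 27 1 29
f 27 29 28
f 28 29 30
f 28 30 4
f 29 1 31
f 29 31 30
f 30 31 32
f 30 32 4
f 31 1 33
f 31 33 32
f 32 33 34
f 32 34 4
f 33 1 2
f 33 2 34
f 34 2 3
f 34 3 4
f 36 35 38
f 36 38 37
f 38 35 39
f 38 39 37
f 39 35 40
f 39 40 37
f 40 35 41
f 40 41 37
f 41 35 42
f 41 42 37
f 42 35 43
f 42 43 37
f 43 35 44
f 43 44 37
f 44 35 45
f 44 45 37
f 45 35 46
f 45 46 37
f 46 35 47
f 46 47 37
f 47 35 48
f 47 48 37
f 48 35 49
f 48 49 37
f 49 35 50
f 49 50 37
f 50 35 51
f 50 51 37
f 51 35 36
f 51 36 37
f 52 89 68
f 89 63 92
f 68 92 57
f 89 92 68
f 52 68 64
f 68 57 69
f 64 69 53
f 68 69 64
f 52 64 73
f 64 53 74
f 73 74 59
f 64 74 73
f 52 73 85
f 73 59 88
f 85 88 62
f 73 88 85
f 52 85 89
f 85 62 93
f 89 93 63
f 85 93 89
f 53 69 80
f 69 57 83
f 80 83 61
f 69 83 80
f 57 92 70
f 92 63 91
f 70 91 56
f 92 91 70
f 63 93 90
f 93 62 86
f 90 86 54
f 93 86 90
f 62 88 87
f 88 59 75
f 87 75 58
f 88 75 87
f 59 74 79
f 74 53 76
f 79 76 60
f 74 76 79
f 55 81 67
f 81 61 82
f 67 82 56
f 81 82 67
f 55 67 65
f 67 56 66
f 65 66 54
f 67 66 65
f 55 65 72
f 65 54 71
f 72 71 58
f 65 71 72
f 55 72 77
f 72 58 78
f 77 78 60
f 72 78 77
f 55 77 81
f 77 60 84
f 81 84 61
f 77 84 81
f 56 82 70
f 82 61 83
f 70 83 57
f 82 83 70
f 54 66 90
f 66 56 91
f 90 91 63
f 66 91 90
f 58 71 87
f 71 54 86
f 87 86 62
f 71 86 87
f 60 78 79
f 78 58 75
f 79 75 59
f 78 75 79
f 61 84 80
f 84 60 76
f 80 76 53
f 84 76 80

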